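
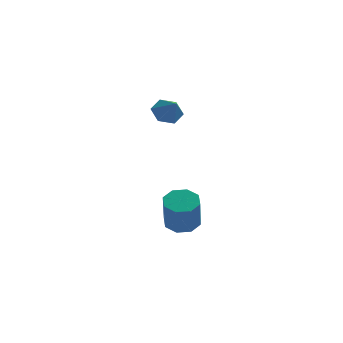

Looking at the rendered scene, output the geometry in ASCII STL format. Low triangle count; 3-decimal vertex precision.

solid 
facet normal -0.130 0.464 -0.876
outer loop
vertex 0.934 3.301 -3.265
vertex 0.269 2.691 -3.489
vertex 0.287 3.514 -3.056
endloop
endfacet
facet normal 0.398 0.834 0.383
outer loop
vertex 0.934 3.301 -3.265
vertex 0.287 3.514 -3.056
vertex 1.197 2.359 -1.486
endloop
endfacet
facet normal 0.398 0.834 0.383
outer loop
vertex 1.197 2.359 -1.486
vertex 0.287 3.514 -3.056
vertex 0.55 2.572 -1.278
endloop
endfacet
facet normal 0.129 -0.464 0.876
outer loop
vertex 1.197 2.359 -1.486
vertex 0.55 2.572 -1.278
vertex 0.531 1.749 -1.711
endloop
endfacet
facet normal -0.129 0.464 -0.876
outer loop
vertex 0.287 3.514 -3.056
vertex 0.269 2.691 -3.489
vertex -0.37 3.245 -3.102
endloop
endfacet
facet normal -0.361 0.801 0.478
outer loop
vertex 0.287 3.514 -3.056
vertex -0.37 3.245 -3.102
vertex 0.55 2.572 -1.278
endloop
endfacet
facet normal -0.361 0.801 0.478
outer loop
vertex 0.55 2.572 -1.278
vertex -0.37 3.245 -3.102
vertex -0.107 2.303 -1.323
endloop
endfacet
facet normal 0.130 -0.464 0.876
outer loop
vertex 0.55 2.572 -1.278
vertex -0.107 2.303 -1.323
vertex 0.531 1.749 -1.711
endloop
endfacet
facet normal -0.129 0.463 -0.877
outer loop
vertex -0.37 3.245 -3.102
vertex 0.269 2.691 -3.489
vertex -0.653 2.651 -3.374
endloop
endfacet
facet normal -0.908 0.299 0.293
outer loop
vertex -0.37 3.245 -3.102
vertex -0.653 2.651 -3.374
vertex -0.107 2.303 -1.323
endloop
endfacet
facet normal -0.908 0.300 0.293
outer loop
vertex -0.107 2.303 -1.323
vertex -0.653 2.651 -3.374
vertex -0.391 1.709 -1.595
endloop
endfacet
facet normal 0.130 -0.464 0.876
outer loop
vertex -0.107 2.303 -1.323
vertex -0.391 1.709 -1.595
vertex 0.531 1.749 -1.711
endloop
endfacet
facet normal -0.129 0.464 -0.876
outer loop
vertex -0.653 2.651 -3.374
vertex 0.269 2.691 -3.489
vertex -0.397 2.081 -3.714
endloop
endfacet
facet normal -0.924 -0.377 -0.064
outer loop
vertex -0.653 2.651 -3.374
vertex -0.397 2.081 -3.714
vertex -0.391 1.709 -1.595
endloop
endfacet
facet normal -0.923 -0.378 -0.064
outer loop
vertex -0.391 1.709 -1.595
vertex -0.397 2.081 -3.714
vertex -0.134 1.139 -1.935
endloop
endfacet
facet normal 0.130 -0.464 0.876
outer loop
vertex -0.391 1.709 -1.595
vertex -0.134 1.139 -1.935
vertex 0.531 1.749 -1.711
endloop
endfacet
facet normal -0.129 0.464 -0.876
outer loop
vertex -0.397 2.081 -3.714
vertex 0.269 2.691 -3.489
vertex 0.25 1.868 -3.922
endloop
endfacet
facet normal -0.398 -0.834 -0.383
outer loop
vertex -0.397 2.081 -3.714
vertex 0.25 1.868 -3.922
vertex -0.134 1.139 -1.935
endloop
endfacet
facet normal -0.398 -0.834 -0.383
outer loop
vertex -0.134 1.139 -1.935
vertex 0.25 1.868 -3.922
vertex 0.513 0.926 -2.144
endloop
endfacet
facet normal 0.130 -0.464 0.876
outer loop
vertex -0.134 1.139 -1.935
vertex 0.513 0.926 -2.144
vertex 0.531 1.749 -1.711
endloop
endfacet
facet normal -0.130 0.464 -0.876
outer loop
vertex 0.25 1.868 -3.922
vertex 0.269 2.691 -3.489
vertex 0.907 2.137 -3.877
endloop
endfacet
facet normal 0.361 -0.801 -0.478
outer loop
vertex 0.25 1.868 -3.922
vertex 0.907 2.137 -3.877
vertex 0.513 0.926 -2.144
endloop
endfacet
facet normal 0.361 -0.801 -0.477
outer loop
vertex 0.513 0.926 -2.144
vertex 0.907 2.137 -3.877
vertex 1.17 1.195 -2.098
endloop
endfacet
facet normal 0.129 -0.464 0.876
outer loop
vertex 0.513 0.926 -2.144
vertex 1.17 1.195 -2.098
vertex 0.531 1.749 -1.711
endloop
endfacet
facet normal -0.130 0.464 -0.876
outer loop
vertex 0.907 2.137 -3.877
vertex 0.269 2.691 -3.489
vertex 1.191 2.731 -3.605
endloop
endfacet
facet normal 0.908 -0.300 -0.293
outer loop
vertex 0.907 2.137 -3.877
vertex 1.191 2.731 -3.605
vertex 1.17 1.195 -2.098
endloop
endfacet
facet normal 0.908 -0.299 -0.292
outer loop
vertex 1.17 1.195 -2.098
vertex 1.191 2.731 -3.605
vertex 1.453 1.789 -1.826
endloop
endfacet
facet normal 0.129 -0.463 0.877
outer loop
vertex 1.17 1.195 -2.098
vertex 1.453 1.789 -1.826
vertex 0.531 1.749 -1.711
endloop
endfacet
facet normal -0.130 0.464 -0.876
outer loop
vertex 1.191 2.731 -3.605
vertex 0.269 2.691 -3.489
vertex 0.934 3.301 -3.265
endloop
endfacet
facet normal 0.924 0.378 0.064
outer loop
vertex 1.191 2.731 -3.605
vertex 0.934 3.301 -3.265
vertex 1.453 1.789 -1.826
endloop
endfacet
facet normal 0.924 0.377 0.063
outer loop
vertex 1.453 1.789 -1.826
vertex 0.934 3.301 -3.265
vertex 1.197 2.359 -1.486
endloop
endfacet
facet normal 0.129 -0.464 0.876
outer loop
vertex 1.453 1.789 -1.826
vertex 1.197 2.359 -1.486
vertex 0.531 1.749 -1.711
endloop
endfacet
facet normal -0.543 0.549 -0.636
outer loop
vertex -0.384 3.497 2.681
vertex -0.852 3.785 3.329
vertex -0.151 4.204 3.092
endloop
endfacet
facet normal 0.959 -0.201 -0.199
outer loop
vertex -0.384 3.497 2.681
vertex -0.151 4.204 3.092
vertex -0.168 3.095 4.131
endloop
endfacet
facet normal -0.543 0.548 -0.636
outer loop
vertex -0.151 4.204 3.092
vertex -0.852 3.785 3.329
vertex -0.62 4.492 3.74
endloop
endfacet
facet normal 0.821 0.384 0.423
outer loop
vertex -0.151 4.204 3.092
vertex -0.62 4.492 3.74
vertex -0.168 3.095 4.131
endloop
endfacet
facet normal -0.543 0.548 -0.636
outer loop
vertex -0.62 4.492 3.74
vertex -0.852 3.785 3.329
vertex -1.32 4.074 3.977
endloop
endfacet
facet normal 0.135 0.307 0.942
outer loop
vertex -0.62 4.492 3.74
vertex -1.32 4.074 3.977
vertex -0.168 3.095 4.131
endloop
endfacet
facet normal -0.542 0.549 -0.636
outer loop
vertex -1.32 4.074 3.977
vertex -0.852 3.785 3.329
vertex -1.553 3.367 3.566
endloop
endfacet
facet normal -0.412 -0.353 0.840
outer loop
vertex -1.32 4.074 3.977
vertex -1.553 3.367 3.566
vertex -0.168 3.095 4.131
endloop
endfacet
facet normal -0.542 0.548 -0.637
outer loop
vertex -1.553 3.367 3.566
vertex -0.852 3.785 3.329
vertex -1.084 3.078 2.918
endloop
endfacet
facet normal -0.274 -0.936 0.220
outer loop
vertex -1.553 3.367 3.566
vertex -1.084 3.078 2.918
vertex -0.168 3.095 4.131
endloop
endfacet
facet normal -0.543 0.548 -0.636
outer loop
vertex -1.084 3.078 2.918
vertex -0.852 3.785 3.329
vertex -0.384 3.497 2.681
endloop
endfacet
facet normal 0.413 -0.860 -0.300
outer loop
vertex -1.084 3.078 2.918
vertex -0.384 3.497 2.681
vertex -0.168 3.095 4.131
endloop
endfacet

endsolid


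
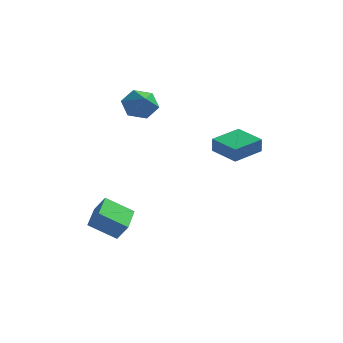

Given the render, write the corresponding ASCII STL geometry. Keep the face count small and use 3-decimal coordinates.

solid 
facet normal -0.571 -0.811 -0.129
outer loop
vertex 3.228 1.511 0.339
vertex 1.957 2.373 0.552
vertex 3.195 1.662 -0.466
endloop
endfacet
facet normal 0.820 -0.556 -0.138
outer loop
vertex 4.143 3.007 -0.252
vertex 3.228 1.511 0.339
vertex 3.195 1.662 -0.466
endloop
endfacet
facet normal -0.571 -0.811 -0.128
outer loop
vertex 3.195 1.662 -0.466
vertex 1.957 2.373 0.552
vertex 1.924 2.523 -0.253
endloop
endfacet
facet normal -0.040 0.184 -0.982
outer loop
vertex 1.924 2.523 -0.253
vertex 4.143 3.007 -0.252
vertex 3.195 1.662 -0.466
endloop
endfacet
facet normal 0.040 -0.184 0.982
outer loop
vertex 3.228 1.511 0.339
vertex 2.905 3.718 0.766
vertex 1.957 2.373 0.552
endloop
endfacet
facet normal 0.820 -0.556 -0.137
outer loop
vertex 4.176 2.857 0.553
vertex 3.228 1.511 0.339
vertex 4.143 3.007 -0.252
endloop
endfacet
facet normal 0.040 -0.184 0.982
outer loop
vertex 4.176 2.857 0.553
vertex 2.905 3.718 0.766
vertex 3.228 1.511 0.339
endloop
endfacet
facet normal -0.820 0.556 0.137
outer loop
vertex 1.957 2.373 0.552
vertex 2.905 3.718 0.766
vertex 1.924 2.523 -0.253
endloop
endfacet
facet normal -0.040 0.184 -0.982
outer loop
vertex 2.872 3.869 -0.039
vertex 4.143 3.007 -0.252
vertex 1.924 2.523 -0.253
endloop
endfacet
facet normal -0.820 0.556 0.138
outer loop
vertex 1.924 2.523 -0.253
vertex 2.905 3.718 0.766
vertex 2.872 3.869 -0.039
endloop
endfacet
facet normal 0.571 0.811 0.128
outer loop
vertex 2.872 3.869 -0.039
vertex 4.176 2.857 0.553
vertex 4.143 3.007 -0.252
endloop
endfacet
facet normal 0.571 0.811 0.129
outer loop
vertex 2.905 3.718 0.766
vertex 4.176 2.857 0.553
vertex 2.872 3.869 -0.039
endloop
endfacet
facet normal -0.399 0.719 -0.569
outer loop
vertex -1.238 2.737 1.426
vertex -1.656 3.09 2.166
vertex -0.812 3.375 1.934
endloop
endfacet
facet normal 0.883 -0.416 -0.217
outer loop
vertex -1.238 2.737 1.426
vertex -0.812 3.375 1.934
vertex -1.144 2.17 2.894
endloop
endfacet
facet normal -0.399 0.719 -0.569
outer loop
vertex -0.812 3.375 1.934
vertex -1.656 3.09 2.166
vertex -1.23 3.728 2.673
endloop
endfacet
facet normal 0.887 0.112 0.448
outer loop
vertex -0.812 3.375 1.934
vertex -1.23 3.728 2.673
vertex -1.144 2.17 2.894
endloop
endfacet
facet normal -0.400 0.719 -0.568
outer loop
vertex -1.23 3.728 2.673
vertex -1.656 3.09 2.166
vertex -2.073 3.443 2.906
endloop
endfacet
facet normal 0.216 0.149 0.965
outer loop
vertex -1.23 3.728 2.673
vertex -2.073 3.443 2.906
vertex -1.144 2.17 2.894
endloop
endfacet
facet normal -0.400 0.719 -0.568
outer loop
vertex -2.073 3.443 2.906
vertex -1.656 3.09 2.166
vertex -2.499 2.805 2.398
endloop
endfacet
facet normal -0.461 -0.344 0.818
outer loop
vertex -2.073 3.443 2.906
vertex -2.499 2.805 2.398
vertex -1.144 2.17 2.894
endloop
endfacet
facet normal -0.400 0.719 -0.569
outer loop
vertex -2.499 2.805 2.398
vertex -1.656 3.09 2.166
vertex -2.081 2.452 1.658
endloop
endfacet
facet normal -0.465 -0.872 0.153
outer loop
vertex -2.499 2.805 2.398
vertex -2.081 2.452 1.658
vertex -1.144 2.17 2.894
endloop
endfacet
facet normal -0.400 0.719 -0.569
outer loop
vertex -2.081 2.452 1.658
vertex -1.656 3.09 2.166
vertex -1.238 2.737 1.426
endloop
endfacet
facet normal 0.207 -0.908 -0.364
outer loop
vertex -2.081 2.452 1.658
vertex -1.238 2.737 1.426
vertex -1.144 2.17 2.894
endloop
endfacet
facet normal -0.552 0.079 -0.830
outer loop
vertex -2.973 -1.262 -3.911
vertex -3.128 0.361 -3.653
vertex -1.664 -1.002 -4.757
endloop
endfacet
facet normal 0.094 -0.983 -0.156
outer loop
vertex -1.112 -1.081 -3.927
vertex -2.973 -1.262 -3.911
vertex -1.664 -1.002 -4.757
endloop
endfacet
facet normal -0.552 0.079 -0.830
outer loop
vertex -1.664 -1.002 -4.757
vertex -3.128 0.361 -3.653
vertex -1.82 0.621 -4.499
endloop
endfacet
facet normal 0.828 0.165 -0.535
outer loop
vertex -1.82 0.621 -4.499
vertex -1.112 -1.081 -3.927
vertex -1.664 -1.002 -4.757
endloop
endfacet
facet normal -0.828 -0.164 0.535
outer loop
vertex -2.973 -1.262 -3.911
vertex -2.576 0.282 -2.823
vertex -3.128 0.361 -3.653
endloop
endfacet
facet normal 0.094 -0.983 -0.156
outer loop
vertex -2.42 -1.341 -3.081
vertex -2.973 -1.262 -3.911
vertex -1.112 -1.081 -3.927
endloop
endfacet
facet normal -0.828 -0.165 0.536
outer loop
vertex -2.42 -1.341 -3.081
vertex -2.576 0.282 -2.823
vertex -2.973 -1.262 -3.911
endloop
endfacet
facet normal -0.094 0.983 0.156
outer loop
vertex -3.128 0.361 -3.653
vertex -2.576 0.282 -2.823
vertex -1.82 0.621 -4.499
endloop
endfacet
facet normal 0.828 0.164 -0.536
outer loop
vertex -1.267 0.542 -3.669
vertex -1.112 -1.081 -3.927
vertex -1.82 0.621 -4.499
endloop
endfacet
facet normal -0.094 0.983 0.156
outer loop
vertex -1.82 0.621 -4.499
vertex -2.576 0.282 -2.823
vertex -1.267 0.542 -3.669
endloop
endfacet
facet normal 0.552 -0.079 0.830
outer loop
vertex -1.267 0.542 -3.669
vertex -2.42 -1.341 -3.081
vertex -1.112 -1.081 -3.927
endloop
endfacet
facet normal 0.552 -0.079 0.830
outer loop
vertex -2.576 0.282 -2.823
vertex -2.42 -1.341 -3.081
vertex -1.267 0.542 -3.669
endloop
endfacet

endsolid


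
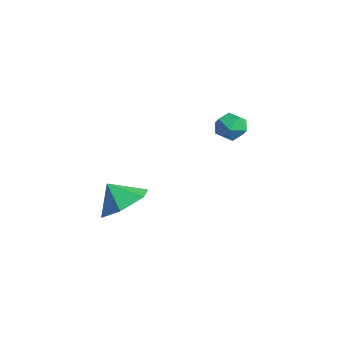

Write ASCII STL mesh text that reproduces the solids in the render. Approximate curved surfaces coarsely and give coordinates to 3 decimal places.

solid 
facet normal -0.686 0.622 0.376
outer loop
vertex -0.064 2.71 -0.495
vertex -0.594 2.337 -0.845
vertex -0.396 2.143 -0.163
endloop
endfacet
facet normal -0.132 0.557 0.820
outer loop
vertex -0.064 2.71 -0.495
vertex -0.396 2.143 -0.163
vertex 0.332 2.229 -0.104
endloop
endfacet
facet normal 0.458 0.757 0.467
outer loop
vertex -0.064 2.71 -0.495
vertex 0.332 2.229 -0.104
vertex 0.585 2.475 -0.75
endloop
endfacet
facet normal 0.266 0.944 -0.194
outer loop
vertex -0.064 2.71 -0.495
vertex 0.585 2.475 -0.75
vertex 0.012 2.542 -1.208
endloop
endfacet
facet normal -0.441 0.862 -0.250
outer loop
vertex -0.064 2.71 -0.495
vertex 0.012 2.542 -1.208
vertex -0.594 2.337 -0.845
endloop
endfacet
facet normal -0.065 -0.132 0.989
outer loop
vertex 0.332 2.229 -0.104
vertex -0.396 2.143 -0.163
vertex 0.048 1.558 -0.212
endloop
endfacet
facet normal -0.962 -0.026 0.272
outer loop
vertex -0.396 2.143 -0.163
vertex -0.594 2.337 -0.845
vertex -0.525 1.625 -0.67
endloop
endfacet
facet normal -0.566 0.359 -0.742
outer loop
vertex -0.594 2.337 -0.845
vertex 0.012 2.542 -1.208
vertex -0.272 1.871 -1.316
endloop
endfacet
facet normal 0.578 0.493 -0.651
outer loop
vertex 0.012 2.542 -1.208
vertex 0.585 2.475 -0.75
vertex 0.456 1.957 -1.257
endloop
endfacet
facet normal 0.888 0.189 0.420
outer loop
vertex 0.585 2.475 -0.75
vertex 0.332 2.229 -0.104
vertex 0.654 1.763 -0.575
endloop
endfacet
facet normal -0.266 -0.944 0.194
outer loop
vertex 0.124 1.39 -0.925
vertex 0.048 1.558 -0.212
vertex -0.525 1.625 -0.67
endloop
endfacet
facet normal -0.458 -0.757 -0.467
outer loop
vertex 0.124 1.39 -0.925
vertex -0.525 1.625 -0.67
vertex -0.272 1.871 -1.316
endloop
endfacet
facet normal 0.132 -0.557 -0.820
outer loop
vertex 0.124 1.39 -0.925
vertex -0.272 1.871 -1.316
vertex 0.456 1.957 -1.257
endloop
endfacet
facet normal 0.686 -0.622 -0.376
outer loop
vertex 0.124 1.39 -0.925
vertex 0.456 1.957 -1.257
vertex 0.654 1.763 -0.575
endloop
endfacet
facet normal 0.441 -0.862 0.250
outer loop
vertex 0.124 1.39 -0.925
vertex 0.654 1.763 -0.575
vertex 0.048 1.558 -0.212
endloop
endfacet
facet normal -0.578 -0.493 0.651
outer loop
vertex -0.525 1.625 -0.67
vertex 0.048 1.558 -0.212
vertex -0.396 2.143 -0.163
endloop
endfacet
facet normal -0.888 -0.189 -0.420
outer loop
vertex -0.272 1.871 -1.316
vertex -0.525 1.625 -0.67
vertex -0.594 2.337 -0.845
endloop
endfacet
facet normal 0.065 0.132 -0.989
outer loop
vertex 0.456 1.957 -1.257
vertex -0.272 1.871 -1.316
vertex 0.012 2.542 -1.208
endloop
endfacet
facet normal 0.962 0.026 -0.272
outer loop
vertex 0.654 1.763 -0.575
vertex 0.456 1.957 -1.257
vertex 0.585 2.475 -0.75
endloop
endfacet
facet normal 0.566 -0.359 0.742
outer loop
vertex 0.048 1.558 -0.212
vertex 0.654 1.763 -0.575
vertex 0.332 2.229 -0.104
endloop
endfacet
facet normal 0.377 0.461 -0.803
outer loop
vertex 1.847 -2.049 -2.893
vertex 1.088 -2.532 -3.526
vertex 0.879 -1.556 -3.064
endloop
endfacet
facet normal -0.016 0.299 0.954
outer loop
vertex 1.847 -2.049 -2.893
vertex 0.879 -1.556 -3.064
vertex 0.652 -3.068 -2.594
endloop
endfacet
facet normal 0.376 0.461 -0.804
outer loop
vertex 0.879 -1.556 -3.064
vertex 1.088 -2.532 -3.526
vertex 0.12 -2.04 -3.697
endloop
endfacet
facet normal -0.717 0.303 0.628
outer loop
vertex 0.879 -1.556 -3.064
vertex 0.12 -2.04 -3.697
vertex 0.652 -3.068 -2.594
endloop
endfacet
facet normal 0.376 0.461 -0.804
outer loop
vertex 0.12 -2.04 -3.697
vertex 1.088 -2.532 -3.526
vertex 0.329 -3.016 -4.159
endloop
endfacet
facet normal -0.940 -0.288 0.184
outer loop
vertex 0.12 -2.04 -3.697
vertex 0.329 -3.016 -4.159
vertex 0.652 -3.068 -2.594
endloop
endfacet
facet normal 0.376 0.461 -0.804
outer loop
vertex 0.329 -3.016 -4.159
vertex 1.088 -2.532 -3.526
vertex 1.298 -3.508 -3.988
endloop
endfacet
facet normal -0.461 -0.885 0.066
outer loop
vertex 0.329 -3.016 -4.159
vertex 1.298 -3.508 -3.988
vertex 0.652 -3.068 -2.594
endloop
endfacet
facet normal 0.376 0.461 -0.803
outer loop
vertex 1.298 -3.508 -3.988
vertex 1.088 -2.532 -3.526
vertex 2.057 -3.025 -3.355
endloop
endfacet
facet normal 0.239 -0.889 0.391
outer loop
vertex 1.298 -3.508 -3.988
vertex 2.057 -3.025 -3.355
vertex 0.652 -3.068 -2.594
endloop
endfacet
facet normal 0.376 0.461 -0.803
outer loop
vertex 2.057 -3.025 -3.355
vertex 1.088 -2.532 -3.526
vertex 1.847 -2.049 -2.893
endloop
endfacet
facet normal 0.462 -0.296 0.836
outer loop
vertex 2.057 -3.025 -3.355
vertex 1.847 -2.049 -2.893
vertex 0.652 -3.068 -2.594
endloop
endfacet

endsolid


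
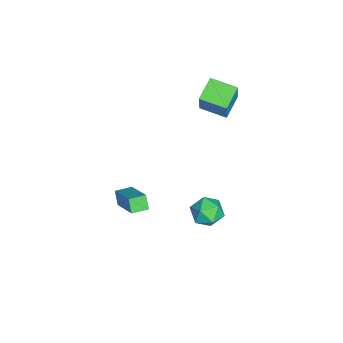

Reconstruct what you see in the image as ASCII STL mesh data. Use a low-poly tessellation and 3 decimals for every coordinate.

solid 
facet normal -0.716 -0.446 -0.537
outer loop
vertex 1.931 -1.294 0.619
vertex 1.448 -0.455 0.566
vertex 2.376 -1.086 -0.147
endloop
endfacet
facet normal 0.498 -0.865 0.054
outer loop
vertex 3.952 -0.105 1.034
vertex 1.931 -1.294 0.619
vertex 2.376 -1.086 -0.147
endloop
endfacet
facet normal -0.716 -0.445 -0.538
outer loop
vertex 2.376 -1.086 -0.147
vertex 1.448 -0.455 0.566
vertex 1.894 -0.247 -0.2
endloop
endfacet
facet normal 0.489 0.228 -0.842
outer loop
vertex 1.894 -0.247 -0.2
vertex 3.952 -0.105 1.034
vertex 2.376 -1.086 -0.147
endloop
endfacet
facet normal -0.489 -0.228 0.842
outer loop
vertex 1.931 -1.294 0.619
vertex 3.024 0.526 1.747
vertex 1.448 -0.455 0.566
endloop
endfacet
facet normal 0.498 -0.865 0.055
outer loop
vertex 3.506 -0.313 1.8
vertex 1.931 -1.294 0.619
vertex 3.952 -0.105 1.034
endloop
endfacet
facet normal -0.489 -0.228 0.842
outer loop
vertex 3.506 -0.313 1.8
vertex 3.024 0.526 1.747
vertex 1.931 -1.294 0.619
endloop
endfacet
facet normal -0.498 0.866 -0.055
outer loop
vertex 1.448 -0.455 0.566
vertex 3.024 0.526 1.747
vertex 1.894 -0.247 -0.2
endloop
endfacet
facet normal 0.489 0.228 -0.842
outer loop
vertex 3.469 0.734 0.981
vertex 3.952 -0.105 1.034
vertex 1.894 -0.247 -0.2
endloop
endfacet
facet normal -0.498 0.865 -0.054
outer loop
vertex 1.894 -0.247 -0.2
vertex 3.024 0.526 1.747
vertex 3.469 0.734 0.981
endloop
endfacet
facet normal 0.716 0.446 0.538
outer loop
vertex 3.469 0.734 0.981
vertex 3.506 -0.313 1.8
vertex 3.952 -0.105 1.034
endloop
endfacet
facet normal 0.716 0.445 0.537
outer loop
vertex 3.024 0.526 1.747
vertex 3.506 -0.313 1.8
vertex 3.469 0.734 0.981
endloop
endfacet
facet normal -0.440 0.395 0.806
outer loop
vertex -0.946 4.013 -2.814
vertex -0.602 3.207 -2.231
vertex -0.012 4.072 -2.333
endloop
endfacet
facet normal -0.238 0.906 0.351
outer loop
vertex -0.946 4.013 -2.814
vertex -0.012 4.072 -2.333
vertex -0.12 4.425 -3.318
endloop
endfacet
facet normal -0.558 0.782 -0.276
outer loop
vertex -0.946 4.013 -2.814
vertex -0.12 4.425 -3.318
vertex -0.776 3.778 -3.825
endloop
endfacet
facet normal -0.959 0.195 -0.207
outer loop
vertex -0.946 4.013 -2.814
vertex -0.776 3.778 -3.825
vertex -1.074 3.026 -3.153
endloop
endfacet
facet normal -0.886 -0.044 0.462
outer loop
vertex -0.946 4.013 -2.814
vertex -1.074 3.026 -3.153
vertex -0.602 3.207 -2.231
endloop
endfacet
facet normal 0.467 0.848 0.253
outer loop
vertex -0.12 4.425 -3.318
vertex -0.012 4.072 -2.333
vertex 0.734 3.874 -3.047
endloop
endfacet
facet normal 0.139 0.022 0.990
outer loop
vertex -0.012 4.072 -2.333
vertex -0.602 3.207 -2.231
vertex 0.436 3.122 -2.375
endloop
endfacet
facet normal -0.582 -0.689 0.433
outer loop
vertex -0.602 3.207 -2.231
vertex -1.074 3.026 -3.153
vertex -0.22 2.475 -2.882
endloop
endfacet
facet normal -0.700 -0.301 -0.648
outer loop
vertex -1.074 3.026 -3.153
vertex -0.776 3.778 -3.825
vertex -0.328 2.828 -3.867
endloop
endfacet
facet normal -0.052 0.648 -0.760
outer loop
vertex -0.776 3.778 -3.825
vertex -0.12 4.425 -3.318
vertex 0.262 3.693 -3.969
endloop
endfacet
facet normal 0.959 -0.195 0.207
outer loop
vertex 0.606 2.887 -3.386
vertex 0.734 3.874 -3.047
vertex 0.436 3.122 -2.375
endloop
endfacet
facet normal 0.558 -0.782 0.276
outer loop
vertex 0.606 2.887 -3.386
vertex 0.436 3.122 -2.375
vertex -0.22 2.475 -2.882
endloop
endfacet
facet normal 0.238 -0.906 -0.351
outer loop
vertex 0.606 2.887 -3.386
vertex -0.22 2.475 -2.882
vertex -0.328 2.828 -3.867
endloop
endfacet
facet normal 0.440 -0.395 -0.806
outer loop
vertex 0.606 2.887 -3.386
vertex -0.328 2.828 -3.867
vertex 0.262 3.693 -3.969
endloop
endfacet
facet normal 0.886 0.044 -0.462
outer loop
vertex 0.606 2.887 -3.386
vertex 0.262 3.693 -3.969
vertex 0.734 3.874 -3.047
endloop
endfacet
facet normal 0.700 0.301 0.648
outer loop
vertex 0.436 3.122 -2.375
vertex 0.734 3.874 -3.047
vertex -0.012 4.072 -2.333
endloop
endfacet
facet normal 0.052 -0.648 0.760
outer loop
vertex -0.22 2.475 -2.882
vertex 0.436 3.122 -2.375
vertex -0.602 3.207 -2.231
endloop
endfacet
facet normal -0.467 -0.848 -0.253
outer loop
vertex -0.328 2.828 -3.867
vertex -0.22 2.475 -2.882
vertex -1.074 3.026 -3.153
endloop
endfacet
facet normal -0.139 -0.022 -0.990
outer loop
vertex 0.262 3.693 -3.969
vertex -0.328 2.828 -3.867
vertex -0.776 3.778 -3.825
endloop
endfacet
facet normal 0.582 0.689 -0.433
outer loop
vertex 0.734 3.874 -3.047
vertex 0.262 3.693 -3.969
vertex -0.12 4.425 -3.318
endloop
endfacet
facet normal -0.870 0.303 0.389
outer loop
vertex -4.416 3.09 4.85
vertex -3.983 4.643 4.608
vertex -5.156 3.044 3.232
endloop
endfacet
facet normal -0.266 -0.953 0.149
outer loop
vertex -3.817 2.577 2.632
vertex -4.416 3.09 4.85
vertex -5.156 3.044 3.232
endloop
endfacet
facet normal -0.870 0.303 0.390
outer loop
vertex -5.156 3.044 3.232
vertex -3.983 4.643 4.608
vertex -4.724 4.596 2.99
endloop
endfacet
facet normal -0.416 -0.026 -0.909
outer loop
vertex -4.724 4.596 2.99
vertex -3.817 2.577 2.632
vertex -5.156 3.044 3.232
endloop
endfacet
facet normal 0.416 0.026 0.909
outer loop
vertex -4.416 3.09 4.85
vertex -2.644 4.176 4.008
vertex -3.983 4.643 4.608
endloop
endfacet
facet normal -0.265 -0.953 0.149
outer loop
vertex -3.076 2.624 4.25
vertex -4.416 3.09 4.85
vertex -3.817 2.577 2.632
endloop
endfacet
facet normal 0.416 0.026 0.909
outer loop
vertex -3.076 2.624 4.25
vertex -2.644 4.176 4.008
vertex -4.416 3.09 4.85
endloop
endfacet
facet normal 0.265 0.953 -0.149
outer loop
vertex -3.983 4.643 4.608
vertex -2.644 4.176 4.008
vertex -4.724 4.596 2.99
endloop
endfacet
facet normal -0.416 -0.026 -0.909
outer loop
vertex -3.384 4.13 2.39
vertex -3.817 2.577 2.632
vertex -4.724 4.596 2.99
endloop
endfacet
facet normal 0.265 0.953 -0.148
outer loop
vertex -4.724 4.596 2.99
vertex -2.644 4.176 4.008
vertex -3.384 4.13 2.39
endloop
endfacet
facet normal 0.870 -0.303 -0.389
outer loop
vertex -3.384 4.13 2.39
vertex -3.076 2.624 4.25
vertex -3.817 2.577 2.632
endloop
endfacet
facet normal 0.870 -0.303 -0.389
outer loop
vertex -2.644 4.176 4.008
vertex -3.076 2.624 4.25
vertex -3.384 4.13 2.39
endloop
endfacet

endsolid


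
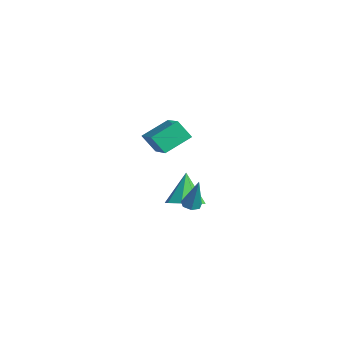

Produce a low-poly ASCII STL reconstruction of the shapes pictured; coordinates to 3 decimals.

solid 
facet normal -0.443 -0.426 0.789
outer loop
vertex 0.562 -1.965 2.184
vertex 0.475 -0.601 2.872
vertex -1.146 -1.672 1.384
endloop
endfacet
facet normal 0.057 -0.892 -0.449
outer loop
vertex -0.655 -1.199 0.508
vertex 0.562 -1.965 2.184
vertex -1.146 -1.672 1.384
endloop
endfacet
facet normal -0.443 -0.426 0.789
outer loop
vertex -1.146 -1.672 1.384
vertex 0.475 -0.601 2.872
vertex -1.234 -0.308 2.071
endloop
endfacet
facet normal -0.895 0.153 -0.419
outer loop
vertex -1.234 -0.308 2.071
vertex -0.655 -1.199 0.508
vertex -1.146 -1.672 1.384
endloop
endfacet
facet normal 0.895 -0.154 0.419
outer loop
vertex 0.562 -1.965 2.184
vertex 0.966 -0.128 1.996
vertex 0.475 -0.601 2.872
endloop
endfacet
facet normal 0.058 -0.891 -0.449
outer loop
vertex 1.054 -1.492 1.309
vertex 0.562 -1.965 2.184
vertex -0.655 -1.199 0.508
endloop
endfacet
facet normal 0.894 -0.154 0.420
outer loop
vertex 1.054 -1.492 1.309
vertex 0.966 -0.128 1.996
vertex 0.562 -1.965 2.184
endloop
endfacet
facet normal -0.058 0.892 0.449
outer loop
vertex 0.475 -0.601 2.872
vertex 0.966 -0.128 1.996
vertex -1.234 -0.308 2.071
endloop
endfacet
facet normal -0.895 0.155 -0.419
outer loop
vertex -0.742 0.165 1.196
vertex -0.655 -1.199 0.508
vertex -1.234 -0.308 2.071
endloop
endfacet
facet normal -0.058 0.891 0.449
outer loop
vertex -1.234 -0.308 2.071
vertex 0.966 -0.128 1.996
vertex -0.742 0.165 1.196
endloop
endfacet
facet normal 0.443 0.426 -0.789
outer loop
vertex -0.742 0.165 1.196
vertex 1.054 -1.492 1.309
vertex -0.655 -1.199 0.508
endloop
endfacet
facet normal 0.443 0.426 -0.789
outer loop
vertex 0.966 -0.128 1.996
vertex 1.054 -1.492 1.309
vertex -0.742 0.165 1.196
endloop
endfacet
facet normal -0.254 -0.100 -0.962
outer loop
vertex 0.886 0.315 -2.883
vertex 0.459 0.093 -2.747
vertex 0.548 0.579 -2.821
endloop
endfacet
facet normal 0.617 0.787 0.016
outer loop
vertex 0.886 0.315 -2.883
vertex 0.548 0.579 -2.821
vertex 0.901 0.267 -1.073
endloop
endfacet
facet normal -0.253 -0.100 -0.962
outer loop
vertex 0.548 0.579 -2.821
vertex 0.459 0.093 -2.747
vertex 0.143 0.477 -2.704
endloop
endfacet
facet normal -0.182 0.961 0.208
outer loop
vertex 0.548 0.579 -2.821
vertex 0.143 0.477 -2.704
vertex 0.901 0.267 -1.073
endloop
endfacet
facet normal -0.253 -0.101 -0.962
outer loop
vertex 0.143 0.477 -2.704
vertex 0.459 0.093 -2.747
vertex -0.024 0.085 -2.619
endloop
endfacet
facet normal -0.796 0.431 0.425
outer loop
vertex 0.143 0.477 -2.704
vertex -0.024 0.085 -2.619
vertex 0.901 0.267 -1.073
endloop
endfacet
facet normal -0.253 -0.102 -0.962
outer loop
vertex -0.024 0.085 -2.619
vertex 0.459 0.093 -2.747
vertex 0.173 -0.301 -2.63
endloop
endfacet
facet normal -0.763 -0.404 0.504
outer loop
vertex -0.024 0.085 -2.619
vertex 0.173 -0.301 -2.63
vertex 0.901 0.267 -1.073
endloop
endfacet
facet normal -0.255 -0.101 -0.962
outer loop
vertex 0.173 -0.301 -2.63
vertex 0.459 0.093 -2.747
vertex 0.586 -0.391 -2.73
endloop
endfacet
facet normal -0.107 -0.917 0.384
outer loop
vertex 0.173 -0.301 -2.63
vertex 0.586 -0.391 -2.73
vertex 0.901 0.267 -1.073
endloop
endfacet
facet normal -0.253 -0.100 -0.962
outer loop
vertex 0.586 -0.391 -2.73
vertex 0.459 0.093 -2.747
vertex 0.903 -0.117 -2.842
endloop
endfacet
facet normal 0.677 -0.719 0.157
outer loop
vertex 0.586 -0.391 -2.73
vertex 0.903 -0.117 -2.842
vertex 0.901 0.267 -1.073
endloop
endfacet
facet normal -0.254 -0.101 -0.962
outer loop
vertex 0.903 -0.117 -2.842
vertex 0.459 0.093 -2.747
vertex 0.886 0.315 -2.883
endloop
endfacet
facet normal 0.999 0.039 -0.007
outer loop
vertex 0.903 -0.117 -2.842
vertex 0.886 0.315 -2.883
vertex 0.901 0.267 -1.073
endloop
endfacet
facet normal 0.451 -0.240 -0.860
outer loop
vertex -1.385 1.272 -4.016
vertex -2.265 1.069 -4.421
vertex -1.698 1.877 -4.349
endloop
endfacet
facet normal 0.508 0.602 0.616
outer loop
vertex -1.385 1.272 -4.016
vertex -1.698 1.877 -4.349
vertex -3.095 1.511 -2.839
endloop
endfacet
facet normal 0.451 -0.240 -0.860
outer loop
vertex -1.698 1.877 -4.349
vertex -2.265 1.069 -4.421
vertex -2.343 2.008 -4.724
endloop
endfacet
facet normal 0.039 0.962 0.269
outer loop
vertex -1.698 1.877 -4.349
vertex -2.343 2.008 -4.724
vertex -3.095 1.511 -2.839
endloop
endfacet
facet normal 0.450 -0.240 -0.860
outer loop
vertex -2.343 2.008 -4.724
vertex -2.265 1.069 -4.421
vertex -2.943 1.589 -4.921
endloop
endfacet
facet normal -0.570 0.821 -0.011
outer loop
vertex -2.343 2.008 -4.724
vertex -2.943 1.589 -4.921
vertex -3.095 1.511 -2.839
endloop
endfacet
facet normal 0.451 -0.240 -0.860
outer loop
vertex -2.943 1.589 -4.921
vertex -2.265 1.069 -4.421
vertex -3.146 0.866 -4.826
endloop
endfacet
facet normal -0.963 0.262 -0.060
outer loop
vertex -2.943 1.589 -4.921
vertex -3.146 0.866 -4.826
vertex -3.095 1.511 -2.839
endloop
endfacet
facet normal 0.451 -0.240 -0.860
outer loop
vertex -3.146 0.866 -4.826
vertex -2.265 1.069 -4.421
vertex -2.833 0.261 -4.493
endloop
endfacet
facet normal -0.909 -0.388 0.149
outer loop
vertex -3.146 0.866 -4.826
vertex -2.833 0.261 -4.493
vertex -3.095 1.511 -2.839
endloop
endfacet
facet normal 0.451 -0.240 -0.860
outer loop
vertex -2.833 0.261 -4.493
vertex -2.265 1.069 -4.421
vertex -2.188 0.13 -4.118
endloop
endfacet
facet normal -0.440 -0.748 0.496
outer loop
vertex -2.833 0.261 -4.493
vertex -2.188 0.13 -4.118
vertex -3.095 1.511 -2.839
endloop
endfacet
facet normal 0.450 -0.241 -0.860
outer loop
vertex -2.188 0.13 -4.118
vertex -2.265 1.069 -4.421
vertex -1.588 0.549 -3.921
endloop
endfacet
facet normal 0.169 -0.607 0.776
outer loop
vertex -2.188 0.13 -4.118
vertex -1.588 0.549 -3.921
vertex -3.095 1.511 -2.839
endloop
endfacet
facet normal 0.451 -0.240 -0.860
outer loop
vertex -1.588 0.549 -3.921
vertex -2.265 1.069 -4.421
vertex -1.385 1.272 -4.016
endloop
endfacet
facet normal 0.562 -0.049 0.826
outer loop
vertex -1.588 0.549 -3.921
vertex -1.385 1.272 -4.016
vertex -3.095 1.511 -2.839
endloop
endfacet

endsolid


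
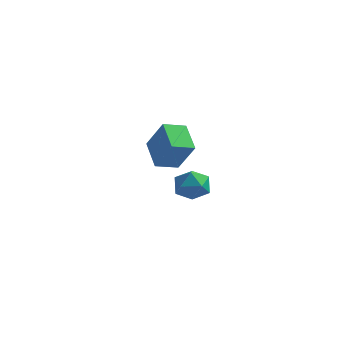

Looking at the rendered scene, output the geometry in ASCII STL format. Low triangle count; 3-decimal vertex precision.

solid 
facet normal -0.543 -0.801 0.250
outer loop
vertex -3.033 1.602 0.964
vertex -4.073 2.565 1.789
vertex -4.028 1.809 -0.533
endloop
endfacet
facet normal 0.634 -0.587 -0.503
outer loop
vertex -3.387 2.755 -0.829
vertex -3.033 1.602 0.964
vertex -4.028 1.809 -0.533
endloop
endfacet
facet normal -0.544 -0.801 0.250
outer loop
vertex -4.028 1.809 -0.533
vertex -4.073 2.565 1.789
vertex -5.068 2.772 0.291
endloop
endfacet
facet normal -0.550 0.114 -0.827
outer loop
vertex -5.068 2.772 0.291
vertex -3.387 2.755 -0.829
vertex -4.028 1.809 -0.533
endloop
endfacet
facet normal 0.550 -0.114 0.827
outer loop
vertex -3.033 1.602 0.964
vertex -3.432 3.511 1.493
vertex -4.073 2.565 1.789
endloop
endfacet
facet normal 0.635 -0.587 -0.503
outer loop
vertex -2.392 2.548 0.669
vertex -3.033 1.602 0.964
vertex -3.387 2.755 -0.829
endloop
endfacet
facet normal 0.550 -0.114 0.827
outer loop
vertex -2.392 2.548 0.669
vertex -3.432 3.511 1.493
vertex -3.033 1.602 0.964
endloop
endfacet
facet normal -0.635 0.587 0.503
outer loop
vertex -4.073 2.565 1.789
vertex -3.432 3.511 1.493
vertex -5.068 2.772 0.291
endloop
endfacet
facet normal -0.550 0.115 -0.827
outer loop
vertex -4.427 3.718 -0.004
vertex -3.387 2.755 -0.829
vertex -5.068 2.772 0.291
endloop
endfacet
facet normal -0.635 0.587 0.503
outer loop
vertex -5.068 2.772 0.291
vertex -3.432 3.511 1.493
vertex -4.427 3.718 -0.004
endloop
endfacet
facet normal 0.543 0.801 -0.250
outer loop
vertex -4.427 3.718 -0.004
vertex -2.392 2.548 0.669
vertex -3.387 2.755 -0.829
endloop
endfacet
facet normal 0.543 0.801 -0.250
outer loop
vertex -3.432 3.511 1.493
vertex -2.392 2.548 0.669
vertex -4.427 3.718 -0.004
endloop
endfacet
facet normal -0.472 0.880 0.051
outer loop
vertex 0.609 -1.886 0.87
vertex -0.151 -2.291 0.821
vertex 0.21 -2.142 1.59
endloop
endfacet
facet normal 0.150 0.903 0.404
outer loop
vertex 0.609 -1.886 0.87
vertex 0.21 -2.142 1.59
vertex 1.062 -2.247 1.509
endloop
endfacet
facet normal 0.669 0.741 -0.056
outer loop
vertex 0.609 -1.886 0.87
vertex 1.062 -2.247 1.509
vertex 1.228 -2.459 0.69
endloop
endfacet
facet normal 0.370 0.618 -0.694
outer loop
vertex 0.609 -1.886 0.87
vertex 1.228 -2.459 0.69
vertex 0.478 -2.487 0.265
endloop
endfacet
facet normal -0.335 0.704 -0.627
outer loop
vertex 0.609 -1.886 0.87
vertex 0.478 -2.487 0.265
vertex -0.151 -2.291 0.821
endloop
endfacet
facet normal 0.135 0.398 0.907
outer loop
vertex 1.062 -2.247 1.509
vertex 0.21 -2.142 1.59
vertex 0.582 -2.873 1.855
endloop
endfacet
facet normal -0.869 0.362 0.338
outer loop
vertex 0.21 -2.142 1.59
vertex -0.151 -2.291 0.821
vertex -0.168 -2.901 1.43
endloop
endfacet
facet normal -0.647 0.077 -0.759
outer loop
vertex -0.151 -2.291 0.821
vertex 0.478 -2.487 0.265
vertex -0.002 -3.113 0.611
endloop
endfacet
facet normal 0.494 -0.063 -0.867
outer loop
vertex 0.478 -2.487 0.265
vertex 1.228 -2.459 0.69
vertex 0.85 -3.218 0.53
endloop
endfacet
facet normal 0.977 0.136 0.163
outer loop
vertex 1.228 -2.459 0.69
vertex 1.062 -2.247 1.509
vertex 1.211 -3.069 1.299
endloop
endfacet
facet normal -0.370 -0.618 0.694
outer loop
vertex 0.451 -3.474 1.25
vertex 0.582 -2.873 1.855
vertex -0.168 -2.901 1.43
endloop
endfacet
facet normal -0.669 -0.741 0.056
outer loop
vertex 0.451 -3.474 1.25
vertex -0.168 -2.901 1.43
vertex -0.002 -3.113 0.611
endloop
endfacet
facet normal -0.150 -0.903 -0.404
outer loop
vertex 0.451 -3.474 1.25
vertex -0.002 -3.113 0.611
vertex 0.85 -3.218 0.53
endloop
endfacet
facet normal 0.472 -0.880 -0.051
outer loop
vertex 0.451 -3.474 1.25
vertex 0.85 -3.218 0.53
vertex 1.211 -3.069 1.299
endloop
endfacet
facet normal 0.335 -0.704 0.627
outer loop
vertex 0.451 -3.474 1.25
vertex 1.211 -3.069 1.299
vertex 0.582 -2.873 1.855
endloop
endfacet
facet normal -0.494 0.063 0.867
outer loop
vertex -0.168 -2.901 1.43
vertex 0.582 -2.873 1.855
vertex 0.21 -2.142 1.59
endloop
endfacet
facet normal -0.977 -0.136 -0.163
outer loop
vertex -0.002 -3.113 0.611
vertex -0.168 -2.901 1.43
vertex -0.151 -2.291 0.821
endloop
endfacet
facet normal -0.135 -0.398 -0.907
outer loop
vertex 0.85 -3.218 0.53
vertex -0.002 -3.113 0.611
vertex 0.478 -2.487 0.265
endloop
endfacet
facet normal 0.869 -0.362 -0.338
outer loop
vertex 1.211 -3.069 1.299
vertex 0.85 -3.218 0.53
vertex 1.228 -2.459 0.69
endloop
endfacet
facet normal 0.647 -0.077 0.759
outer loop
vertex 0.582 -2.873 1.855
vertex 1.211 -3.069 1.299
vertex 1.062 -2.247 1.509
endloop
endfacet

endsolid


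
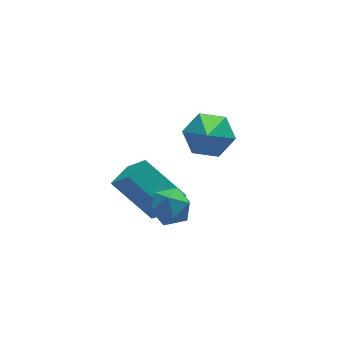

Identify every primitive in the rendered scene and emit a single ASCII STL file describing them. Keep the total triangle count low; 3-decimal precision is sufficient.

solid 
facet normal -0.843 -0.513 -0.161
outer loop
vertex 0.401 1.988 -1.506
vertex 0.054 2.94 -2.719
vertex 1.48 0.642 -2.871
endloop
endfacet
facet normal 0.219 -0.603 0.767
outer loop
vertex 2.366 1.18 -2.701
vertex 0.401 1.988 -1.506
vertex 1.48 0.642 -2.871
endloop
endfacet
facet normal -0.843 -0.513 -0.162
outer loop
vertex 1.48 0.642 -2.871
vertex 0.054 2.94 -2.719
vertex 1.134 1.594 -4.083
endloop
endfacet
facet normal 0.491 -0.612 -0.621
outer loop
vertex 1.134 1.594 -4.083
vertex 2.366 1.18 -2.701
vertex 1.48 0.642 -2.871
endloop
endfacet
facet normal -0.491 0.612 0.621
outer loop
vertex 0.401 1.988 -1.506
vertex 0.94 3.478 -2.549
vertex 0.054 2.94 -2.719
endloop
endfacet
facet normal 0.219 -0.602 0.768
outer loop
vertex 1.286 2.526 -1.337
vertex 0.401 1.988 -1.506
vertex 2.366 1.18 -2.701
endloop
endfacet
facet normal -0.490 0.612 0.621
outer loop
vertex 1.286 2.526 -1.337
vertex 0.94 3.478 -2.549
vertex 0.401 1.988 -1.506
endloop
endfacet
facet normal -0.219 0.602 -0.768
outer loop
vertex 0.054 2.94 -2.719
vertex 0.94 3.478 -2.549
vertex 1.134 1.594 -4.083
endloop
endfacet
facet normal 0.490 -0.612 -0.621
outer loop
vertex 2.019 2.132 -3.914
vertex 2.366 1.18 -2.701
vertex 1.134 1.594 -4.083
endloop
endfacet
facet normal -0.220 0.602 -0.767
outer loop
vertex 1.134 1.594 -4.083
vertex 0.94 3.478 -2.549
vertex 2.019 2.132 -3.914
endloop
endfacet
facet normal 0.843 0.513 0.161
outer loop
vertex 2.019 2.132 -3.914
vertex 1.286 2.526 -1.337
vertex 2.366 1.18 -2.701
endloop
endfacet
facet normal 0.843 0.512 0.162
outer loop
vertex 0.94 3.478 -2.549
vertex 1.286 2.526 -1.337
vertex 2.019 2.132 -3.914
endloop
endfacet
facet normal 0.323 0.631 -0.705
outer loop
vertex 3.995 1.38 1.326
vertex 3.226 1.147 0.765
vertex 3.162 1.89 1.4
endloop
endfacet
facet normal 0.240 0.256 0.936
outer loop
vertex 3.995 1.38 1.326
vertex 3.162 1.89 1.4
vertex 2.634 -0.007 2.055
endloop
endfacet
facet normal 0.324 0.631 -0.705
outer loop
vertex 3.162 1.89 1.4
vertex 3.226 1.147 0.765
vertex 2.393 1.658 0.839
endloop
endfacet
facet normal -0.615 0.405 0.676
outer loop
vertex 3.162 1.89 1.4
vertex 2.393 1.658 0.839
vertex 2.634 -0.007 2.055
endloop
endfacet
facet normal 0.324 0.631 -0.705
outer loop
vertex 2.393 1.658 0.839
vertex 3.226 1.147 0.765
vertex 2.458 0.914 0.203
endloop
endfacet
facet normal -0.992 -0.117 0.036
outer loop
vertex 2.393 1.658 0.839
vertex 2.458 0.914 0.203
vertex 2.634 -0.007 2.055
endloop
endfacet
facet normal 0.324 0.631 -0.705
outer loop
vertex 2.458 0.914 0.203
vertex 3.226 1.147 0.765
vertex 3.291 0.404 0.129
endloop
endfacet
facet normal -0.512 -0.787 -0.343
outer loop
vertex 2.458 0.914 0.203
vertex 3.291 0.404 0.129
vertex 2.634 -0.007 2.055
endloop
endfacet
facet normal 0.324 0.631 -0.705
outer loop
vertex 3.291 0.404 0.129
vertex 3.226 1.147 0.765
vertex 4.06 0.637 0.691
endloop
endfacet
facet normal 0.344 -0.935 -0.082
outer loop
vertex 3.291 0.404 0.129
vertex 4.06 0.637 0.691
vertex 2.634 -0.007 2.055
endloop
endfacet
facet normal 0.323 0.631 -0.705
outer loop
vertex 4.06 0.637 0.691
vertex 3.226 1.147 0.765
vertex 3.995 1.38 1.326
endloop
endfacet
facet normal 0.720 -0.413 0.557
outer loop
vertex 4.06 0.637 0.691
vertex 3.995 1.38 1.326
vertex 2.634 -0.007 2.055
endloop
endfacet
facet normal -0.874 0.480 0.076
outer loop
vertex 0.764 0.619 -2.325
vertex 0.508 0.055 -1.71
vertex 0.929 0.786 -1.485
endloop
endfacet
facet normal -0.353 0.929 -0.115
outer loop
vertex 0.764 0.619 -2.325
vertex 0.929 0.786 -1.485
vertex 1.539 0.943 -2.088
endloop
endfacet
facet normal -0.066 0.688 -0.723
outer loop
vertex 0.764 0.619 -2.325
vertex 1.539 0.943 -2.088
vertex 1.496 0.309 -2.687
endloop
endfacet
facet normal -0.410 0.090 -0.907
outer loop
vertex 0.764 0.619 -2.325
vertex 1.496 0.309 -2.687
vertex 0.858 -0.239 -2.453
endloop
endfacet
facet normal -0.910 -0.038 -0.414
outer loop
vertex 0.764 0.619 -2.325
vertex 0.858 -0.239 -2.453
vertex 0.508 0.055 -1.71
endloop
endfacet
facet normal 0.152 0.908 0.390
outer loop
vertex 1.539 0.943 -2.088
vertex 0.929 0.786 -1.485
vertex 1.762 0.579 -1.327
endloop
endfacet
facet normal -0.692 0.184 0.698
outer loop
vertex 0.929 0.786 -1.485
vertex 0.508 0.055 -1.71
vertex 1.124 0.031 -1.093
endloop
endfacet
facet normal -0.750 -0.655 -0.094
outer loop
vertex 0.508 0.055 -1.71
vertex 0.858 -0.239 -2.453
vertex 1.081 -0.603 -1.692
endloop
endfacet
facet normal 0.058 -0.448 -0.892
outer loop
vertex 0.858 -0.239 -2.453
vertex 1.496 0.309 -2.687
vertex 1.691 -0.446 -2.295
endloop
endfacet
facet normal 0.615 0.519 -0.594
outer loop
vertex 1.496 0.309 -2.687
vertex 1.539 0.943 -2.088
vertex 2.112 0.285 -2.07
endloop
endfacet
facet normal 0.410 -0.090 0.907
outer loop
vertex 1.856 -0.279 -1.455
vertex 1.762 0.579 -1.327
vertex 1.124 0.031 -1.093
endloop
endfacet
facet normal 0.066 -0.688 0.723
outer loop
vertex 1.856 -0.279 -1.455
vertex 1.124 0.031 -1.093
vertex 1.081 -0.603 -1.692
endloop
endfacet
facet normal 0.353 -0.929 0.115
outer loop
vertex 1.856 -0.279 -1.455
vertex 1.081 -0.603 -1.692
vertex 1.691 -0.446 -2.295
endloop
endfacet
facet normal 0.874 -0.480 -0.076
outer loop
vertex 1.856 -0.279 -1.455
vertex 1.691 -0.446 -2.295
vertex 2.112 0.285 -2.07
endloop
endfacet
facet normal 0.910 0.038 0.414
outer loop
vertex 1.856 -0.279 -1.455
vertex 2.112 0.285 -2.07
vertex 1.762 0.579 -1.327
endloop
endfacet
facet normal -0.058 0.448 0.892
outer loop
vertex 1.124 0.031 -1.093
vertex 1.762 0.579 -1.327
vertex 0.929 0.786 -1.485
endloop
endfacet
facet normal -0.615 -0.519 0.594
outer loop
vertex 1.081 -0.603 -1.692
vertex 1.124 0.031 -1.093
vertex 0.508 0.055 -1.71
endloop
endfacet
facet normal -0.152 -0.908 -0.390
outer loop
vertex 1.691 -0.446 -2.295
vertex 1.081 -0.603 -1.692
vertex 0.858 -0.239 -2.453
endloop
endfacet
facet normal 0.692 -0.184 -0.698
outer loop
vertex 2.112 0.285 -2.07
vertex 1.691 -0.446 -2.295
vertex 1.496 0.309 -2.687
endloop
endfacet
facet normal 0.750 0.655 0.094
outer loop
vertex 1.762 0.579 -1.327
vertex 2.112 0.285 -2.07
vertex 1.539 0.943 -2.088
endloop
endfacet

endsolid


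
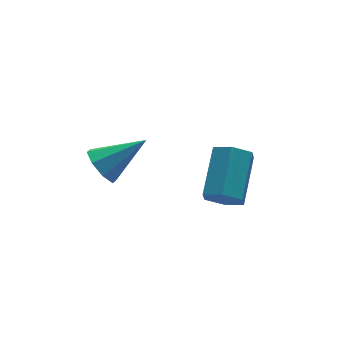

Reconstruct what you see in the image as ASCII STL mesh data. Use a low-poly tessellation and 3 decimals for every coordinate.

solid 
facet normal -0.571 -0.645 -0.508
outer loop
vertex 2.023 -3.299 -1.891
vertex 1.322 -2.979 -1.509
vertex 1.6 -2.642 -2.249
endloop
endfacet
facet normal 0.657 0.012 -0.754
outer loop
vertex 2.023 -3.299 -1.891
vertex 1.6 -2.642 -2.249
vertex 3.279 -1.88 -0.773
endloop
endfacet
facet normal 0.657 0.011 -0.754
outer loop
vertex 3.279 -1.88 -0.773
vertex 1.6 -2.642 -2.249
vertex 2.856 -1.223 -1.132
endloop
endfacet
facet normal 0.571 0.645 0.508
outer loop
vertex 3.279 -1.88 -0.773
vertex 2.856 -1.223 -1.132
vertex 2.578 -1.561 -0.391
endloop
endfacet
facet normal -0.571 -0.645 -0.508
outer loop
vertex 1.6 -2.642 -2.249
vertex 1.322 -2.979 -1.509
vertex 0.899 -2.322 -1.868
endloop
endfacet
facet normal -0.097 0.667 -0.739
outer loop
vertex 1.6 -2.642 -2.249
vertex 0.899 -2.322 -1.868
vertex 2.856 -1.223 -1.132
endloop
endfacet
facet normal -0.097 0.668 -0.738
outer loop
vertex 2.856 -1.223 -1.132
vertex 0.899 -2.322 -1.868
vertex 2.155 -0.903 -0.75
endloop
endfacet
facet normal 0.571 0.645 0.508
outer loop
vertex 2.856 -1.223 -1.132
vertex 2.155 -0.903 -0.75
vertex 2.578 -1.561 -0.391
endloop
endfacet
facet normal -0.571 -0.645 -0.508
outer loop
vertex 0.899 -2.322 -1.868
vertex 1.322 -2.979 -1.509
vertex 0.621 -2.66 -1.127
endloop
endfacet
facet normal -0.755 0.656 0.016
outer loop
vertex 0.899 -2.322 -1.868
vertex 0.621 -2.66 -1.127
vertex 2.155 -0.903 -0.75
endloop
endfacet
facet normal -0.755 0.656 0.016
outer loop
vertex 2.155 -0.903 -0.75
vertex 0.621 -2.66 -1.127
vertex 1.877 -1.241 -0.009
endloop
endfacet
facet normal 0.571 0.645 0.508
outer loop
vertex 2.155 -0.903 -0.75
vertex 1.877 -1.241 -0.009
vertex 2.578 -1.561 -0.391
endloop
endfacet
facet normal -0.571 -0.645 -0.508
outer loop
vertex 0.621 -2.66 -1.127
vertex 1.322 -2.979 -1.509
vertex 1.044 -3.317 -0.768
endloop
endfacet
facet normal -0.657 -0.012 0.753
outer loop
vertex 0.621 -2.66 -1.127
vertex 1.044 -3.317 -0.768
vertex 1.877 -1.241 -0.009
endloop
endfacet
facet normal -0.657 -0.012 0.754
outer loop
vertex 1.877 -1.241 -0.009
vertex 1.044 -3.317 -0.768
vertex 2.3 -1.898 0.349
endloop
endfacet
facet normal 0.571 0.645 0.508
outer loop
vertex 1.877 -1.241 -0.009
vertex 2.3 -1.898 0.349
vertex 2.578 -1.561 -0.391
endloop
endfacet
facet normal -0.571 -0.645 -0.508
outer loop
vertex 1.044 -3.317 -0.768
vertex 1.322 -2.979 -1.509
vertex 1.745 -3.637 -1.15
endloop
endfacet
facet normal 0.098 -0.667 0.738
outer loop
vertex 1.044 -3.317 -0.768
vertex 1.745 -3.637 -1.15
vertex 2.3 -1.898 0.349
endloop
endfacet
facet normal 0.097 -0.667 0.738
outer loop
vertex 2.3 -1.898 0.349
vertex 1.745 -3.637 -1.15
vertex 3.001 -2.218 -0.032
endloop
endfacet
facet normal 0.571 0.645 0.508
outer loop
vertex 2.3 -1.898 0.349
vertex 3.001 -2.218 -0.032
vertex 2.578 -1.561 -0.391
endloop
endfacet
facet normal -0.571 -0.645 -0.508
outer loop
vertex 1.745 -3.637 -1.15
vertex 1.322 -2.979 -1.509
vertex 2.023 -3.299 -1.891
endloop
endfacet
facet normal 0.755 -0.656 -0.016
outer loop
vertex 1.745 -3.637 -1.15
vertex 2.023 -3.299 -1.891
vertex 3.001 -2.218 -0.032
endloop
endfacet
facet normal 0.755 -0.656 -0.016
outer loop
vertex 3.001 -2.218 -0.032
vertex 2.023 -3.299 -1.891
vertex 3.279 -1.88 -0.773
endloop
endfacet
facet normal 0.571 0.645 0.508
outer loop
vertex 3.001 -2.218 -0.032
vertex 3.279 -1.88 -0.773
vertex 2.578 -1.561 -0.391
endloop
endfacet
facet normal -0.810 0.193 -0.554
outer loop
vertex -0.741 2.145 -3.016
vertex -1.291 1.848 -2.315
vertex -0.923 2.675 -2.565
endloop
endfacet
facet normal 0.794 0.529 -0.301
outer loop
vertex -0.741 2.145 -3.016
vertex -0.923 2.675 -2.565
vertex 0.451 1.432 -1.125
endloop
endfacet
facet normal -0.810 0.193 -0.553
outer loop
vertex -0.923 2.675 -2.565
vertex -1.291 1.848 -2.315
vertex -1.32 2.721 -1.967
endloop
endfacet
facet normal 0.485 0.835 0.258
outer loop
vertex -0.923 2.675 -2.565
vertex -1.32 2.721 -1.967
vertex 0.451 1.432 -1.125
endloop
endfacet
facet normal -0.810 0.194 -0.554
outer loop
vertex -1.32 2.721 -1.967
vertex -1.291 1.848 -2.315
vertex -1.701 2.254 -1.573
endloop
endfacet
facet normal 0.069 0.610 0.789
outer loop
vertex -1.32 2.721 -1.967
vertex -1.701 2.254 -1.573
vertex 0.451 1.432 -1.125
endloop
endfacet
facet normal -0.810 0.193 -0.553
outer loop
vertex -1.701 2.254 -1.573
vertex -1.291 1.848 -2.315
vertex -1.841 1.55 -1.613
endloop
endfacet
facet normal -0.209 -0.014 0.978
outer loop
vertex -1.701 2.254 -1.573
vertex -1.841 1.55 -1.613
vertex 0.451 1.432 -1.125
endloop
endfacet
facet normal -0.810 0.194 -0.553
outer loop
vertex -1.841 1.55 -1.613
vertex -1.291 1.848 -2.315
vertex -1.66 1.02 -2.064
endloop
endfacet
facet normal -0.187 -0.673 0.716
outer loop
vertex -1.841 1.55 -1.613
vertex -1.66 1.02 -2.064
vertex 0.451 1.432 -1.125
endloop
endfacet
facet normal -0.810 0.193 -0.554
outer loop
vertex -1.66 1.02 -2.064
vertex -1.291 1.848 -2.315
vertex -1.262 0.975 -2.662
endloop
endfacet
facet normal 0.122 -0.980 0.155
outer loop
vertex -1.66 1.02 -2.064
vertex -1.262 0.975 -2.662
vertex 0.451 1.432 -1.125
endloop
endfacet
facet normal -0.811 0.193 -0.553
outer loop
vertex -1.262 0.975 -2.662
vertex -1.291 1.848 -2.315
vertex -0.882 1.441 -3.057
endloop
endfacet
facet normal 0.537 -0.756 -0.374
outer loop
vertex -1.262 0.975 -2.662
vertex -0.882 1.441 -3.057
vertex 0.451 1.432 -1.125
endloop
endfacet
facet normal -0.810 0.194 -0.553
outer loop
vertex -0.882 1.441 -3.057
vertex -1.291 1.848 -2.315
vertex -0.741 2.145 -3.016
endloop
endfacet
facet normal 0.816 -0.131 -0.563
outer loop
vertex -0.882 1.441 -3.057
vertex -0.741 2.145 -3.016
vertex 0.451 1.432 -1.125
endloop
endfacet

endsolid


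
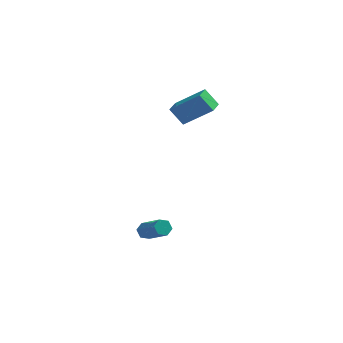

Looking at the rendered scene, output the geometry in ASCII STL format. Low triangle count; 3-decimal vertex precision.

solid 
facet normal -0.600 0.053 0.798
outer loop
vertex 1.254 2.051 4.214
vertex 1.314 3.229 4.181
vertex -0.446 2.101 2.932
endloop
endfacet
facet normal -0.051 -0.998 0.028
outer loop
vertex 0.346 2.031 1.879
vertex 1.254 2.051 4.214
vertex -0.446 2.101 2.932
endloop
endfacet
facet normal -0.600 0.052 0.798
outer loop
vertex -0.446 2.101 2.932
vertex 1.314 3.229 4.181
vertex -0.387 3.279 2.899
endloop
endfacet
facet normal -0.798 0.023 -0.602
outer loop
vertex -0.387 3.279 2.899
vertex 0.346 2.031 1.879
vertex -0.446 2.101 2.932
endloop
endfacet
facet normal 0.798 -0.024 0.602
outer loop
vertex 1.254 2.051 4.214
vertex 2.106 3.159 3.128
vertex 1.314 3.229 4.181
endloop
endfacet
facet normal -0.051 -0.998 0.028
outer loop
vertex 2.047 1.981 3.161
vertex 1.254 2.051 4.214
vertex 0.346 2.031 1.879
endloop
endfacet
facet normal 0.798 -0.023 0.602
outer loop
vertex 2.047 1.981 3.161
vertex 2.106 3.159 3.128
vertex 1.254 2.051 4.214
endloop
endfacet
facet normal 0.051 0.998 -0.028
outer loop
vertex 1.314 3.229 4.181
vertex 2.106 3.159 3.128
vertex -0.387 3.279 2.899
endloop
endfacet
facet normal -0.798 0.024 -0.602
outer loop
vertex 0.406 3.209 1.846
vertex 0.346 2.031 1.879
vertex -0.387 3.279 2.899
endloop
endfacet
facet normal 0.051 0.998 -0.028
outer loop
vertex -0.387 3.279 2.899
vertex 2.106 3.159 3.128
vertex 0.406 3.209 1.846
endloop
endfacet
facet normal 0.600 -0.053 -0.798
outer loop
vertex 0.406 3.209 1.846
vertex 2.047 1.981 3.161
vertex 0.346 2.031 1.879
endloop
endfacet
facet normal 0.600 -0.052 -0.798
outer loop
vertex 2.106 3.159 3.128
vertex 2.047 1.981 3.161
vertex 0.406 3.209 1.846
endloop
endfacet
facet normal -0.668 0.527 -0.525
outer loop
vertex -0.515 -2.366 -4.905
vertex -0.77 -2.207 -4.421
vertex -0.349 -1.89 -4.638
endloop
endfacet
facet normal 0.685 0.160 -0.710
outer loop
vertex -0.515 -2.366 -4.905
vertex -0.349 -1.89 -4.638
vertex 0.706 -3.332 -3.944
endloop
endfacet
facet normal 0.686 0.160 -0.710
outer loop
vertex 0.706 -3.332 -3.944
vertex -0.349 -1.89 -4.638
vertex 0.872 -2.857 -3.677
endloop
endfacet
facet normal 0.667 -0.528 0.525
outer loop
vertex 0.706 -3.332 -3.944
vertex 0.872 -2.857 -3.677
vertex 0.45 -3.173 -3.459
endloop
endfacet
facet normal -0.668 0.528 -0.524
outer loop
vertex -0.349 -1.89 -4.638
vertex -0.77 -2.207 -4.421
vertex -0.604 -1.731 -4.153
endloop
endfacet
facet normal 0.595 0.802 0.050
outer loop
vertex -0.349 -1.89 -4.638
vertex -0.604 -1.731 -4.153
vertex 0.872 -2.857 -3.677
endloop
endfacet
facet normal 0.595 0.802 0.050
outer loop
vertex 0.872 -2.857 -3.677
vertex -0.604 -1.731 -4.153
vertex 0.617 -2.698 -3.192
endloop
endfacet
facet normal 0.667 -0.529 0.524
outer loop
vertex 0.872 -2.857 -3.677
vertex 0.617 -2.698 -3.192
vertex 0.45 -3.173 -3.459
endloop
endfacet
facet normal -0.667 0.528 -0.525
outer loop
vertex -0.604 -1.731 -4.153
vertex -0.77 -2.207 -4.421
vertex -1.026 -2.048 -3.936
endloop
endfacet
facet normal -0.091 0.642 0.761
outer loop
vertex -0.604 -1.731 -4.153
vertex -1.026 -2.048 -3.936
vertex 0.617 -2.698 -3.192
endloop
endfacet
facet normal -0.090 0.643 0.761
outer loop
vertex 0.617 -2.698 -3.192
vertex -1.026 -2.048 -3.936
vertex 0.195 -3.014 -2.975
endloop
endfacet
facet normal 0.666 -0.529 0.525
outer loop
vertex 0.617 -2.698 -3.192
vertex 0.195 -3.014 -2.975
vertex 0.45 -3.173 -3.459
endloop
endfacet
facet normal -0.667 0.528 -0.525
outer loop
vertex -1.026 -2.048 -3.936
vertex -0.77 -2.207 -4.421
vertex -1.192 -2.523 -4.203
endloop
endfacet
facet normal -0.685 -0.160 0.710
outer loop
vertex -1.026 -2.048 -3.936
vertex -1.192 -2.523 -4.203
vertex 0.195 -3.014 -2.975
endloop
endfacet
facet normal -0.685 -0.159 0.710
outer loop
vertex 0.195 -3.014 -2.975
vertex -1.192 -2.523 -4.203
vertex 0.029 -3.49 -3.242
endloop
endfacet
facet normal 0.668 -0.527 0.525
outer loop
vertex 0.195 -3.014 -2.975
vertex 0.029 -3.49 -3.242
vertex 0.45 -3.173 -3.459
endloop
endfacet
facet normal -0.667 0.529 -0.524
outer loop
vertex -1.192 -2.523 -4.203
vertex -0.77 -2.207 -4.421
vertex -0.937 -2.682 -4.688
endloop
endfacet
facet normal -0.595 -0.802 -0.050
outer loop
vertex -1.192 -2.523 -4.203
vertex -0.937 -2.682 -4.688
vertex 0.029 -3.49 -3.242
endloop
endfacet
facet normal -0.595 -0.802 -0.050
outer loop
vertex 0.029 -3.49 -3.242
vertex -0.937 -2.682 -4.688
vertex 0.284 -3.649 -3.727
endloop
endfacet
facet normal 0.668 -0.528 0.524
outer loop
vertex 0.029 -3.49 -3.242
vertex 0.284 -3.649 -3.727
vertex 0.45 -3.173 -3.459
endloop
endfacet
facet normal -0.666 0.529 -0.525
outer loop
vertex -0.937 -2.682 -4.688
vertex -0.77 -2.207 -4.421
vertex -0.515 -2.366 -4.905
endloop
endfacet
facet normal 0.090 -0.643 -0.761
outer loop
vertex -0.937 -2.682 -4.688
vertex -0.515 -2.366 -4.905
vertex 0.284 -3.649 -3.727
endloop
endfacet
facet normal 0.091 -0.642 -0.761
outer loop
vertex 0.284 -3.649 -3.727
vertex -0.515 -2.366 -4.905
vertex 0.706 -3.332 -3.944
endloop
endfacet
facet normal 0.667 -0.528 0.525
outer loop
vertex 0.284 -3.649 -3.727
vertex 0.706 -3.332 -3.944
vertex 0.45 -3.173 -3.459
endloop
endfacet

endsolid


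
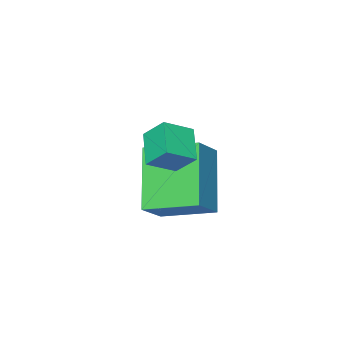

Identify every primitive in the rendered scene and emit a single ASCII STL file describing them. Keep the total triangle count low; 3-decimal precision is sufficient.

solid 
facet normal -0.888 0.187 -0.420
outer loop
vertex 1.425 -0.93 2.347
vertex 1.296 -0.298 2.901
vertex 1.893 -0.236 1.665
endloop
endfacet
facet normal 0.152 -0.743 -0.652
outer loop
vertex 2.684 -0.402 2.039
vertex 1.425 -0.93 2.347
vertex 1.893 -0.236 1.665
endloop
endfacet
facet normal -0.888 0.187 -0.420
outer loop
vertex 1.893 -0.236 1.665
vertex 1.296 -0.298 2.901
vertex 1.764 0.396 2.219
endloop
endfacet
facet normal 0.434 0.642 -0.632
outer loop
vertex 1.764 0.396 2.219
vertex 2.684 -0.402 2.039
vertex 1.893 -0.236 1.665
endloop
endfacet
facet normal -0.434 -0.642 0.632
outer loop
vertex 1.425 -0.93 2.347
vertex 2.087 -0.464 3.275
vertex 1.296 -0.298 2.901
endloop
endfacet
facet normal 0.152 -0.743 -0.652
outer loop
vertex 2.216 -1.096 2.721
vertex 1.425 -0.93 2.347
vertex 2.684 -0.402 2.039
endloop
endfacet
facet normal -0.434 -0.642 0.632
outer loop
vertex 2.216 -1.096 2.721
vertex 2.087 -0.464 3.275
vertex 1.425 -0.93 2.347
endloop
endfacet
facet normal -0.152 0.743 0.652
outer loop
vertex 1.296 -0.298 2.901
vertex 2.087 -0.464 3.275
vertex 1.764 0.396 2.219
endloop
endfacet
facet normal 0.434 0.642 -0.632
outer loop
vertex 2.555 0.23 2.593
vertex 2.684 -0.402 2.039
vertex 1.764 0.396 2.219
endloop
endfacet
facet normal -0.152 0.743 0.652
outer loop
vertex 1.764 0.396 2.219
vertex 2.087 -0.464 3.275
vertex 2.555 0.23 2.593
endloop
endfacet
facet normal 0.888 -0.187 0.420
outer loop
vertex 2.555 0.23 2.593
vertex 2.216 -1.096 2.721
vertex 2.684 -0.402 2.039
endloop
endfacet
facet normal 0.888 -0.187 0.420
outer loop
vertex 2.087 -0.464 3.275
vertex 2.216 -1.096 2.721
vertex 2.555 0.23 2.593
endloop
endfacet
facet normal -0.488 0.837 0.247
outer loop
vertex 0.047 -1.586 1.76
vertex 0.838 -0.628 0.079
vertex -0.834 -1.921 1.154
endloop
endfacet
facet normal -0.379 -0.458 0.804
outer loop
vertex -0.058 -3.252 0.761
vertex 0.047 -1.586 1.76
vertex -0.834 -1.921 1.154
endloop
endfacet
facet normal -0.488 0.837 0.247
outer loop
vertex -0.834 -1.921 1.154
vertex 0.838 -0.628 0.079
vertex -0.043 -0.963 -0.526
endloop
endfacet
facet normal -0.786 -0.299 -0.541
outer loop
vertex -0.043 -0.963 -0.526
vertex -0.058 -3.252 0.761
vertex -0.834 -1.921 1.154
endloop
endfacet
facet normal 0.786 0.299 0.540
outer loop
vertex 0.047 -1.586 1.76
vertex 1.614 -1.959 -0.314
vertex 0.838 -0.628 0.079
endloop
endfacet
facet normal -0.378 -0.458 0.804
outer loop
vertex 0.823 -2.917 1.366
vertex 0.047 -1.586 1.76
vertex -0.058 -3.252 0.761
endloop
endfacet
facet normal 0.787 0.299 0.541
outer loop
vertex 0.823 -2.917 1.366
vertex 1.614 -1.959 -0.314
vertex 0.047 -1.586 1.76
endloop
endfacet
facet normal 0.378 0.458 -0.804
outer loop
vertex 0.838 -0.628 0.079
vertex 1.614 -1.959 -0.314
vertex -0.043 -0.963 -0.526
endloop
endfacet
facet normal -0.787 -0.299 -0.540
outer loop
vertex 0.733 -2.294 -0.92
vertex -0.058 -3.252 0.761
vertex -0.043 -0.963 -0.526
endloop
endfacet
facet normal 0.379 0.459 -0.804
outer loop
vertex -0.043 -0.963 -0.526
vertex 1.614 -1.959 -0.314
vertex 0.733 -2.294 -0.92
endloop
endfacet
facet normal 0.488 -0.837 -0.247
outer loop
vertex 0.733 -2.294 -0.92
vertex 0.823 -2.917 1.366
vertex -0.058 -3.252 0.761
endloop
endfacet
facet normal 0.488 -0.837 -0.247
outer loop
vertex 1.614 -1.959 -0.314
vertex 0.823 -2.917 1.366
vertex 0.733 -2.294 -0.92
endloop
endfacet

endsolid


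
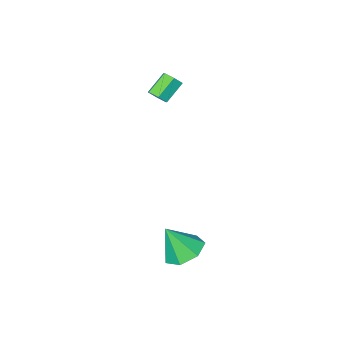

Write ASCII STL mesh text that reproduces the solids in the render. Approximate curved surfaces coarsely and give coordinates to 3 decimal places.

solid 
facet normal 0.756 0.128 -0.642
outer loop
vertex -0.766 -2.868 3.133
vertex -1.151 -2.736 2.706
vertex -0.932 -2.308 3.049
endloop
endfacet
facet normal 0.591 0.288 0.753
outer loop
vertex -0.766 -2.868 3.133
vertex -0.932 -2.308 3.049
vertex -1.764 -3.037 3.981
endloop
endfacet
facet normal 0.591 0.288 0.753
outer loop
vertex -1.764 -3.037 3.981
vertex -0.932 -2.308 3.049
vertex -1.93 -2.477 3.897
endloop
endfacet
facet normal -0.756 -0.128 0.642
outer loop
vertex -1.764 -3.037 3.981
vertex -1.93 -2.477 3.897
vertex -2.149 -2.904 3.554
endloop
endfacet
facet normal 0.756 0.128 -0.642
outer loop
vertex -0.932 -2.308 3.049
vertex -1.151 -2.736 2.706
vertex -1.317 -2.176 2.622
endloop
endfacet
facet normal 0.051 0.966 0.253
outer loop
vertex -0.932 -2.308 3.049
vertex -1.317 -2.176 2.622
vertex -1.93 -2.477 3.897
endloop
endfacet
facet normal 0.053 0.966 0.253
outer loop
vertex -1.93 -2.477 3.897
vertex -1.317 -2.176 2.622
vertex -2.315 -2.344 3.47
endloop
endfacet
facet normal -0.756 -0.128 0.642
outer loop
vertex -1.93 -2.477 3.897
vertex -2.315 -2.344 3.47
vertex -2.149 -2.904 3.554
endloop
endfacet
facet normal 0.756 0.128 -0.642
outer loop
vertex -1.317 -2.176 2.622
vertex -1.151 -2.736 2.706
vertex -1.536 -2.603 2.279
endloop
endfacet
facet normal -0.539 0.678 -0.500
outer loop
vertex -1.317 -2.176 2.622
vertex -1.536 -2.603 2.279
vertex -2.315 -2.344 3.47
endloop
endfacet
facet normal -0.540 0.677 -0.500
outer loop
vertex -2.315 -2.344 3.47
vertex -1.536 -2.603 2.279
vertex -2.534 -2.772 3.127
endloop
endfacet
facet normal -0.756 -0.128 0.642
outer loop
vertex -2.315 -2.344 3.47
vertex -2.534 -2.772 3.127
vertex -2.149 -2.904 3.554
endloop
endfacet
facet normal 0.756 0.128 -0.642
outer loop
vertex -1.536 -2.603 2.279
vertex -1.151 -2.736 2.706
vertex -1.37 -3.163 2.363
endloop
endfacet
facet normal -0.591 -0.288 -0.753
outer loop
vertex -1.536 -2.603 2.279
vertex -1.37 -3.163 2.363
vertex -2.534 -2.772 3.127
endloop
endfacet
facet normal -0.591 -0.288 -0.753
outer loop
vertex -2.534 -2.772 3.127
vertex -1.37 -3.163 2.363
vertex -2.368 -3.332 3.211
endloop
endfacet
facet normal -0.756 -0.128 0.642
outer loop
vertex -2.534 -2.772 3.127
vertex -2.368 -3.332 3.211
vertex -2.149 -2.904 3.554
endloop
endfacet
facet normal 0.756 0.128 -0.642
outer loop
vertex -1.37 -3.163 2.363
vertex -1.151 -2.736 2.706
vertex -0.985 -3.296 2.79
endloop
endfacet
facet normal -0.052 -0.966 -0.254
outer loop
vertex -1.37 -3.163 2.363
vertex -0.985 -3.296 2.79
vertex -2.368 -3.332 3.211
endloop
endfacet
facet normal -0.052 -0.966 -0.252
outer loop
vertex -2.368 -3.332 3.211
vertex -0.985 -3.296 2.79
vertex -1.983 -3.464 3.638
endloop
endfacet
facet normal -0.756 -0.128 0.642
outer loop
vertex -2.368 -3.332 3.211
vertex -1.983 -3.464 3.638
vertex -2.149 -2.904 3.554
endloop
endfacet
facet normal 0.756 0.128 -0.642
outer loop
vertex -0.985 -3.296 2.79
vertex -1.151 -2.736 2.706
vertex -0.766 -2.868 3.133
endloop
endfacet
facet normal 0.539 -0.677 0.501
outer loop
vertex -0.985 -3.296 2.79
vertex -0.766 -2.868 3.133
vertex -1.983 -3.464 3.638
endloop
endfacet
facet normal 0.539 -0.678 0.500
outer loop
vertex -1.983 -3.464 3.638
vertex -0.766 -2.868 3.133
vertex -1.764 -3.037 3.981
endloop
endfacet
facet normal -0.756 -0.128 0.642
outer loop
vertex -1.983 -3.464 3.638
vertex -1.764 -3.037 3.981
vertex -2.149 -2.904 3.554
endloop
endfacet
facet normal -0.396 0.279 -0.875
outer loop
vertex 2.06 3.918 -3.348
vertex 1.309 3.147 -3.254
vertex 1.27 4.17 -2.91
endloop
endfacet
facet normal 0.511 0.674 0.534
outer loop
vertex 2.06 3.918 -3.348
vertex 1.27 4.17 -2.91
vertex 2.011 2.653 -1.706
endloop
endfacet
facet normal -0.396 0.279 -0.875
outer loop
vertex 1.27 4.17 -2.91
vertex 1.309 3.147 -3.254
vertex 0.51 3.652 -2.731
endloop
endfacet
facet normal -0.186 0.553 0.812
outer loop
vertex 1.27 4.17 -2.91
vertex 0.51 3.652 -2.731
vertex 2.011 2.653 -1.706
endloop
endfacet
facet normal -0.396 0.279 -0.875
outer loop
vertex 0.51 3.652 -2.731
vertex 1.309 3.147 -3.254
vertex 0.352 2.753 -2.946
endloop
endfacet
facet normal -0.600 -0.085 0.796
outer loop
vertex 0.51 3.652 -2.731
vertex 0.352 2.753 -2.946
vertex 2.011 2.653 -1.706
endloop
endfacet
facet normal -0.396 0.279 -0.875
outer loop
vertex 0.352 2.753 -2.946
vertex 1.309 3.147 -3.254
vertex 0.915 2.151 -3.393
endloop
endfacet
facet normal -0.418 -0.760 0.498
outer loop
vertex 0.352 2.753 -2.946
vertex 0.915 2.151 -3.393
vertex 2.011 2.653 -1.706
endloop
endfacet
facet normal -0.396 0.279 -0.875
outer loop
vertex 0.915 2.151 -3.393
vertex 1.309 3.147 -3.254
vertex 1.774 2.299 -3.735
endloop
endfacet
facet normal 0.223 -0.964 0.142
outer loop
vertex 0.915 2.151 -3.393
vertex 1.774 2.299 -3.735
vertex 2.011 2.653 -1.706
endloop
endfacet
facet normal -0.396 0.279 -0.875
outer loop
vertex 1.774 2.299 -3.735
vertex 1.309 3.147 -3.254
vertex 2.284 3.085 -3.715
endloop
endfacet
facet normal 0.839 -0.544 -0.003
outer loop
vertex 1.774 2.299 -3.735
vertex 2.284 3.085 -3.715
vertex 2.011 2.653 -1.706
endloop
endfacet
facet normal -0.396 0.279 -0.875
outer loop
vertex 2.284 3.085 -3.715
vertex 1.309 3.147 -3.254
vertex 2.06 3.918 -3.348
endloop
endfacet
facet normal 0.968 0.185 0.171
outer loop
vertex 2.284 3.085 -3.715
vertex 2.06 3.918 -3.348
vertex 2.011 2.653 -1.706
endloop
endfacet

endsolid


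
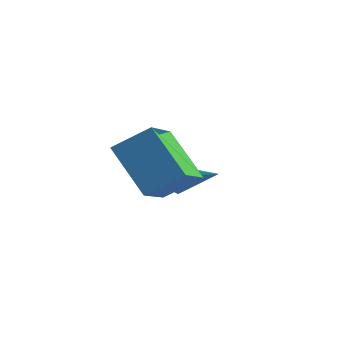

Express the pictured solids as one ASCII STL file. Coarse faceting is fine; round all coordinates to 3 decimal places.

solid 
facet normal -0.904 0.046 -0.424
outer loop
vertex -1.519 3.33 -2.616
vertex -1.753 3.062 -2.146
vertex -1.679 3.64 -2.241
endloop
endfacet
facet normal 0.532 0.750 -0.393
outer loop
vertex -1.519 3.33 -2.616
vertex -1.679 3.64 -2.241
vertex -0.107 2.978 -1.374
endloop
endfacet
facet normal -0.904 0.046 -0.424
outer loop
vertex -1.679 3.64 -2.241
vertex -1.753 3.062 -2.146
vertex -1.895 3.514 -1.794
endloop
endfacet
facet normal 0.192 0.916 0.351
outer loop
vertex -1.679 3.64 -2.241
vertex -1.895 3.514 -1.794
vertex -0.107 2.978 -1.374
endloop
endfacet
facet normal -0.905 0.046 -0.424
outer loop
vertex -1.895 3.514 -1.794
vertex -1.753 3.062 -2.146
vertex -2.004 3.048 -1.612
endloop
endfacet
facet normal -0.101 0.382 0.918
outer loop
vertex -1.895 3.514 -1.794
vertex -2.004 3.048 -1.612
vertex -0.107 2.978 -1.374
endloop
endfacet
facet normal -0.905 0.046 -0.424
outer loop
vertex -2.004 3.048 -1.612
vertex -1.753 3.062 -2.146
vertex -1.924 2.593 -1.832
endloop
endfacet
facet normal -0.128 -0.450 0.884
outer loop
vertex -2.004 3.048 -1.612
vertex -1.924 2.593 -1.832
vertex -0.107 2.978 -1.374
endloop
endfacet
facet normal -0.905 0.047 -0.423
outer loop
vertex -1.924 2.593 -1.832
vertex -1.753 3.062 -2.146
vertex -1.716 2.491 -2.288
endloop
endfacet
facet normal 0.133 -0.953 0.274
outer loop
vertex -1.924 2.593 -1.832
vertex -1.716 2.491 -2.288
vertex -0.107 2.978 -1.374
endloop
endfacet
facet normal -0.904 0.047 -0.425
outer loop
vertex -1.716 2.491 -2.288
vertex -1.753 3.062 -2.146
vertex -1.535 2.819 -2.637
endloop
endfacet
facet normal 0.484 -0.749 -0.453
outer loop
vertex -1.716 2.491 -2.288
vertex -1.535 2.819 -2.637
vertex -0.107 2.978 -1.374
endloop
endfacet
facet normal -0.904 0.046 -0.424
outer loop
vertex -1.535 2.819 -2.637
vertex -1.753 3.062 -2.146
vertex -1.519 3.33 -2.616
endloop
endfacet
facet normal 0.662 0.010 -0.750
outer loop
vertex -1.535 2.819 -2.637
vertex -1.519 3.33 -2.616
vertex -0.107 2.978 -1.374
endloop
endfacet
facet normal -0.715 0.201 0.669
outer loop
vertex -0.362 -0.339 1.945
vertex -0.779 1.267 1.018
vertex -1.337 -1.068 1.121
endloop
endfacet
facet normal 0.220 -0.845 0.488
outer loop
vertex 0.159 -1.487 -0.278
vertex -0.362 -0.339 1.945
vertex -1.337 -1.068 1.121
endloop
endfacet
facet normal -0.715 0.201 0.669
outer loop
vertex -1.337 -1.068 1.121
vertex -0.779 1.267 1.018
vertex -1.754 0.538 0.194
endloop
endfacet
facet normal -0.663 -0.496 -0.561
outer loop
vertex -1.754 0.538 0.194
vertex 0.159 -1.487 -0.278
vertex -1.337 -1.068 1.121
endloop
endfacet
facet normal 0.663 0.496 0.561
outer loop
vertex -0.362 -0.339 1.945
vertex 0.717 0.848 -0.381
vertex -0.779 1.267 1.018
endloop
endfacet
facet normal 0.220 -0.845 0.488
outer loop
vertex 1.134 -0.758 0.546
vertex -0.362 -0.339 1.945
vertex 0.159 -1.487 -0.278
endloop
endfacet
facet normal 0.663 0.496 0.561
outer loop
vertex 1.134 -0.758 0.546
vertex 0.717 0.848 -0.381
vertex -0.362 -0.339 1.945
endloop
endfacet
facet normal -0.220 0.845 -0.488
outer loop
vertex -0.779 1.267 1.018
vertex 0.717 0.848 -0.381
vertex -1.754 0.538 0.194
endloop
endfacet
facet normal -0.663 -0.496 -0.561
outer loop
vertex -0.258 0.119 -1.205
vertex 0.159 -1.487 -0.278
vertex -1.754 0.538 0.194
endloop
endfacet
facet normal -0.220 0.845 -0.488
outer loop
vertex -1.754 0.538 0.194
vertex 0.717 0.848 -0.381
vertex -0.258 0.119 -1.205
endloop
endfacet
facet normal 0.715 -0.201 -0.669
outer loop
vertex -0.258 0.119 -1.205
vertex 1.134 -0.758 0.546
vertex 0.159 -1.487 -0.278
endloop
endfacet
facet normal 0.715 -0.201 -0.669
outer loop
vertex 0.717 0.848 -0.381
vertex 1.134 -0.758 0.546
vertex -0.258 0.119 -1.205
endloop
endfacet

endsolid


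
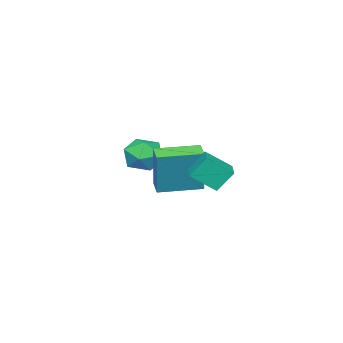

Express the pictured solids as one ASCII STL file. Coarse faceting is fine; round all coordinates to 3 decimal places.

solid 
facet normal -0.672 -0.699 0.246
outer loop
vertex 2.329 -0.82 -1.745
vertex 0.954 0.532 -1.659
vertex 1.882 -1.139 -3.875
endloop
endfacet
facet normal 0.712 -0.700 -0.045
outer loop
vertex 2.446 -0.552 -4.081
vertex 2.329 -0.82 -1.745
vertex 1.882 -1.139 -3.875
endloop
endfacet
facet normal -0.672 -0.699 0.246
outer loop
vertex 1.882 -1.139 -3.875
vertex 0.954 0.532 -1.659
vertex 0.507 0.213 -3.789
endloop
endfacet
facet normal -0.203 -0.145 -0.968
outer loop
vertex 0.507 0.213 -3.789
vertex 2.446 -0.552 -4.081
vertex 1.882 -1.139 -3.875
endloop
endfacet
facet normal 0.203 0.145 0.968
outer loop
vertex 2.329 -0.82 -1.745
vertex 1.518 1.119 -1.865
vertex 0.954 0.532 -1.659
endloop
endfacet
facet normal 0.712 -0.700 -0.045
outer loop
vertex 2.893 -0.233 -1.951
vertex 2.329 -0.82 -1.745
vertex 2.446 -0.552 -4.081
endloop
endfacet
facet normal 0.203 0.145 0.968
outer loop
vertex 2.893 -0.233 -1.951
vertex 1.518 1.119 -1.865
vertex 2.329 -0.82 -1.745
endloop
endfacet
facet normal -0.712 0.700 0.045
outer loop
vertex 0.954 0.532 -1.659
vertex 1.518 1.119 -1.865
vertex 0.507 0.213 -3.789
endloop
endfacet
facet normal -0.203 -0.145 -0.968
outer loop
vertex 1.071 0.8 -3.995
vertex 2.446 -0.552 -4.081
vertex 0.507 0.213 -3.789
endloop
endfacet
facet normal -0.712 0.700 0.045
outer loop
vertex 0.507 0.213 -3.789
vertex 1.518 1.119 -1.865
vertex 1.071 0.8 -3.995
endloop
endfacet
facet normal 0.672 0.699 -0.246
outer loop
vertex 1.071 0.8 -3.995
vertex 2.893 -0.233 -1.951
vertex 2.446 -0.552 -4.081
endloop
endfacet
facet normal 0.672 0.699 -0.246
outer loop
vertex 1.518 1.119 -1.865
vertex 2.893 -0.233 -1.951
vertex 1.071 0.8 -3.995
endloop
endfacet
facet normal -0.789 -0.613 -0.048
outer loop
vertex 2.855 1.27 -2.268
vertex 2.409 1.774 -1.36
vertex 2.228 2.139 -3.057
endloop
endfacet
facet normal 0.394 -0.446 -0.804
outer loop
vertex 3.191 2.886 -3.0
vertex 2.855 1.27 -2.268
vertex 2.228 2.139 -3.057
endloop
endfacet
facet normal -0.789 -0.612 -0.048
outer loop
vertex 2.228 2.139 -3.057
vertex 2.409 1.774 -1.36
vertex 1.783 2.642 -2.149
endloop
endfacet
facet normal -0.471 0.653 -0.593
outer loop
vertex 1.783 2.642 -2.149
vertex 3.191 2.886 -3.0
vertex 2.228 2.139 -3.057
endloop
endfacet
facet normal 0.471 -0.653 0.594
outer loop
vertex 2.855 1.27 -2.268
vertex 3.372 2.521 -1.303
vertex 2.409 1.774 -1.36
endloop
endfacet
facet normal 0.394 -0.446 -0.803
outer loop
vertex 3.817 2.018 -2.211
vertex 2.855 1.27 -2.268
vertex 3.191 2.886 -3.0
endloop
endfacet
facet normal 0.472 -0.652 0.593
outer loop
vertex 3.817 2.018 -2.211
vertex 3.372 2.521 -1.303
vertex 2.855 1.27 -2.268
endloop
endfacet
facet normal -0.394 0.446 0.804
outer loop
vertex 2.409 1.774 -1.36
vertex 3.372 2.521 -1.303
vertex 1.783 2.642 -2.149
endloop
endfacet
facet normal -0.472 0.652 -0.594
outer loop
vertex 2.745 3.39 -2.092
vertex 3.191 2.886 -3.0
vertex 1.783 2.642 -2.149
endloop
endfacet
facet normal -0.394 0.446 0.804
outer loop
vertex 1.783 2.642 -2.149
vertex 3.372 2.521 -1.303
vertex 2.745 3.39 -2.092
endloop
endfacet
facet normal 0.789 0.612 0.048
outer loop
vertex 2.745 3.39 -2.092
vertex 3.817 2.018 -2.211
vertex 3.191 2.886 -3.0
endloop
endfacet
facet normal 0.789 0.612 0.047
outer loop
vertex 3.372 2.521 -1.303
vertex 3.817 2.018 -2.211
vertex 2.745 3.39 -2.092
endloop
endfacet
facet normal -0.283 0.028 0.959
outer loop
vertex 0.205 -2.098 -2.245
vertex 0.635 -2.963 -2.093
vertex 1.142 -2.137 -1.967
endloop
endfacet
facet normal -0.180 0.687 0.704
outer loop
vertex 0.205 -2.098 -2.245
vertex 1.142 -2.137 -1.967
vertex 0.862 -1.503 -2.657
endloop
endfacet
facet normal -0.613 0.777 0.144
outer loop
vertex 0.205 -2.098 -2.245
vertex 0.862 -1.503 -2.657
vertex 0.183 -1.937 -3.209
endloop
endfacet
facet normal -0.984 0.173 0.051
outer loop
vertex 0.205 -2.098 -2.245
vertex 0.183 -1.937 -3.209
vertex 0.042 -2.84 -2.861
endloop
endfacet
facet normal -0.779 -0.290 0.555
outer loop
vertex 0.205 -2.098 -2.245
vertex 0.042 -2.84 -2.861
vertex 0.635 -2.963 -2.093
endloop
endfacet
facet normal 0.492 0.731 0.472
outer loop
vertex 0.862 -1.503 -2.657
vertex 1.142 -2.137 -1.967
vertex 1.698 -2.0 -2.759
endloop
endfacet
facet normal 0.327 -0.335 0.884
outer loop
vertex 1.142 -2.137 -1.967
vertex 0.635 -2.963 -2.093
vertex 1.557 -2.903 -2.411
endloop
endfacet
facet normal -0.476 -0.848 0.232
outer loop
vertex 0.635 -2.963 -2.093
vertex 0.042 -2.84 -2.861
vertex 0.878 -3.337 -2.963
endloop
endfacet
facet normal -0.806 -0.099 -0.583
outer loop
vertex 0.042 -2.84 -2.861
vertex 0.183 -1.937 -3.209
vertex 0.598 -2.703 -3.653
endloop
endfacet
facet normal -0.207 0.877 -0.435
outer loop
vertex 0.183 -1.937 -3.209
vertex 0.862 -1.503 -2.657
vertex 1.105 -1.877 -3.527
endloop
endfacet
facet normal 0.984 -0.173 -0.051
outer loop
vertex 1.535 -2.742 -3.375
vertex 1.698 -2.0 -2.759
vertex 1.557 -2.903 -2.411
endloop
endfacet
facet normal 0.613 -0.777 -0.144
outer loop
vertex 1.535 -2.742 -3.375
vertex 1.557 -2.903 -2.411
vertex 0.878 -3.337 -2.963
endloop
endfacet
facet normal 0.180 -0.687 -0.704
outer loop
vertex 1.535 -2.742 -3.375
vertex 0.878 -3.337 -2.963
vertex 0.598 -2.703 -3.653
endloop
endfacet
facet normal 0.283 -0.028 -0.959
outer loop
vertex 1.535 -2.742 -3.375
vertex 0.598 -2.703 -3.653
vertex 1.105 -1.877 -3.527
endloop
endfacet
facet normal 0.779 0.290 -0.555
outer loop
vertex 1.535 -2.742 -3.375
vertex 1.105 -1.877 -3.527
vertex 1.698 -2.0 -2.759
endloop
endfacet
facet normal 0.806 0.099 0.583
outer loop
vertex 1.557 -2.903 -2.411
vertex 1.698 -2.0 -2.759
vertex 1.142 -2.137 -1.967
endloop
endfacet
facet normal 0.207 -0.877 0.435
outer loop
vertex 0.878 -3.337 -2.963
vertex 1.557 -2.903 -2.411
vertex 0.635 -2.963 -2.093
endloop
endfacet
facet normal -0.492 -0.731 -0.472
outer loop
vertex 0.598 -2.703 -3.653
vertex 0.878 -3.337 -2.963
vertex 0.042 -2.84 -2.861
endloop
endfacet
facet normal -0.327 0.335 -0.884
outer loop
vertex 1.105 -1.877 -3.527
vertex 0.598 -2.703 -3.653
vertex 0.183 -1.937 -3.209
endloop
endfacet
facet normal 0.476 0.848 -0.232
outer loop
vertex 1.698 -2.0 -2.759
vertex 1.105 -1.877 -3.527
vertex 0.862 -1.503 -2.657
endloop
endfacet

endsolid
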